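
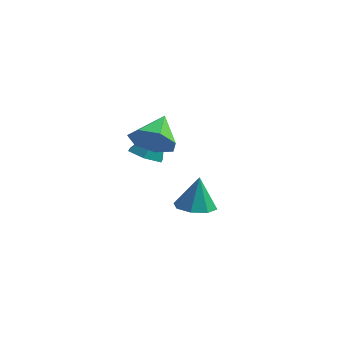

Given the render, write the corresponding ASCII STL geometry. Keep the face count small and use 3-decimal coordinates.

solid 
facet normal -0.220 -0.368 -0.904
outer loop
vertex 0.171 -1.175 -0.519
vertex -0.615 -1.18 -0.326
vertex -0.288 -0.525 -0.672
endloop
endfacet
facet normal 0.822 0.567 -0.057
outer loop
vertex 0.171 -1.175 -0.519
vertex -0.288 -0.525 -0.672
vertex -0.185 -0.46 1.446
endloop
endfacet
facet normal -0.220 -0.367 -0.904
outer loop
vertex -0.288 -0.525 -0.672
vertex -0.615 -1.18 -0.326
vertex -1.074 -0.531 -0.478
endloop
endfacet
facet normal -0.015 0.999 -0.030
outer loop
vertex -0.288 -0.525 -0.672
vertex -1.074 -0.531 -0.478
vertex -0.185 -0.46 1.446
endloop
endfacet
facet normal -0.220 -0.367 -0.904
outer loop
vertex -1.074 -0.531 -0.478
vertex -0.615 -1.18 -0.326
vertex -1.402 -1.186 -0.132
endloop
endfacet
facet normal -0.762 0.557 0.331
outer loop
vertex -1.074 -0.531 -0.478
vertex -1.402 -1.186 -0.132
vertex -0.185 -0.46 1.446
endloop
endfacet
facet normal -0.220 -0.368 -0.903
outer loop
vertex -1.402 -1.186 -0.132
vertex -0.615 -1.18 -0.326
vertex -0.943 -1.836 0.021
endloop
endfacet
facet normal -0.674 -0.319 0.666
outer loop
vertex -1.402 -1.186 -0.132
vertex -0.943 -1.836 0.021
vertex -0.185 -0.46 1.446
endloop
endfacet
facet normal -0.220 -0.368 -0.903
outer loop
vertex -0.943 -1.836 0.021
vertex -0.615 -1.18 -0.326
vertex -0.156 -1.83 -0.173
endloop
endfacet
facet normal 0.163 -0.752 0.639
outer loop
vertex -0.943 -1.836 0.021
vertex -0.156 -1.83 -0.173
vertex -0.185 -0.46 1.446
endloop
endfacet
facet normal -0.220 -0.368 -0.904
outer loop
vertex -0.156 -1.83 -0.173
vertex -0.615 -1.18 -0.326
vertex 0.171 -1.175 -0.519
endloop
endfacet
facet normal 0.910 -0.308 0.277
outer loop
vertex -0.156 -1.83 -0.173
vertex 0.171 -1.175 -0.519
vertex -0.185 -0.46 1.446
endloop
endfacet
facet normal 0.230 -0.767 -0.599
outer loop
vertex 1.902 -2.558 0.921
vertex 1.366 -3.157 1.482
vertex 1.084 -2.633 0.703
endloop
endfacet
facet normal 0.010 0.934 -0.358
outer loop
vertex 1.902 -2.558 0.921
vertex 1.084 -2.633 0.703
vertex 1.014 -1.983 2.398
endloop
endfacet
facet normal 0.230 -0.767 -0.599
outer loop
vertex 1.084 -2.633 0.703
vertex 1.366 -3.157 1.482
vertex 0.478 -3.102 1.071
endloop
endfacet
facet normal -0.689 0.667 -0.284
outer loop
vertex 1.084 -2.633 0.703
vertex 0.478 -3.102 1.071
vertex 1.014 -1.983 2.398
endloop
endfacet
facet normal 0.230 -0.767 -0.599
outer loop
vertex 0.478 -3.102 1.071
vertex 1.366 -3.157 1.482
vertex 0.54 -3.613 1.749
endloop
endfacet
facet normal -0.955 0.187 0.228
outer loop
vertex 0.478 -3.102 1.071
vertex 0.54 -3.613 1.749
vertex 1.014 -1.983 2.398
endloop
endfacet
facet normal 0.230 -0.767 -0.599
outer loop
vertex 0.54 -3.613 1.749
vertex 1.366 -3.157 1.482
vertex 1.225 -3.78 2.225
endloop
endfacet
facet normal -0.588 -0.146 0.795
outer loop
vertex 0.54 -3.613 1.749
vertex 1.225 -3.78 2.225
vertex 1.014 -1.983 2.398
endloop
endfacet
facet normal 0.230 -0.767 -0.599
outer loop
vertex 1.225 -3.78 2.225
vertex 1.366 -3.157 1.482
vertex 2.015 -3.478 2.142
endloop
endfacet
facet normal 0.134 -0.079 0.988
outer loop
vertex 1.225 -3.78 2.225
vertex 2.015 -3.478 2.142
vertex 1.014 -1.983 2.398
endloop
endfacet
facet normal 0.230 -0.767 -0.599
outer loop
vertex 2.015 -3.478 2.142
vertex 1.366 -3.157 1.482
vertex 2.317 -2.934 1.562
endloop
endfacet
facet normal 0.670 0.335 0.663
outer loop
vertex 2.015 -3.478 2.142
vertex 2.317 -2.934 1.562
vertex 1.014 -1.983 2.398
endloop
endfacet
facet normal 0.230 -0.767 -0.599
outer loop
vertex 2.317 -2.934 1.562
vertex 1.366 -3.157 1.482
vertex 1.902 -2.558 0.921
endloop
endfacet
facet normal 0.615 0.786 0.063
outer loop
vertex 2.317 -2.934 1.562
vertex 1.902 -2.558 0.921
vertex 1.014 -1.983 2.398
endloop
endfacet
facet normal -0.062 -0.081 -0.995
outer loop
vertex 0.413 2.092 -4.134
vertex -0.401 1.693 -4.051
vertex -0.111 2.551 -4.139
endloop
endfacet
facet normal 0.612 0.702 0.365
outer loop
vertex 0.413 2.092 -4.134
vertex -0.111 2.551 -4.139
vertex -0.299 1.827 -2.429
endloop
endfacet
facet normal -0.062 -0.081 -0.995
outer loop
vertex -0.111 2.551 -4.139
vertex -0.401 1.693 -4.051
vertex -0.804 2.508 -4.092
endloop
endfacet
facet normal -0.031 0.922 0.387
outer loop
vertex -0.111 2.551 -4.139
vertex -0.804 2.508 -4.092
vertex -0.299 1.827 -2.429
endloop
endfacet
facet normal -0.062 -0.081 -0.995
outer loop
vertex -0.804 2.508 -4.092
vertex -0.401 1.693 -4.051
vertex -1.261 1.987 -4.021
endloop
endfacet
facet normal -0.640 0.623 0.450
outer loop
vertex -0.804 2.508 -4.092
vertex -1.261 1.987 -4.021
vertex -0.299 1.827 -2.429
endloop
endfacet
facet normal -0.063 -0.082 -0.995
outer loop
vertex -1.261 1.987 -4.021
vertex -0.401 1.693 -4.051
vertex -1.214 1.294 -3.967
endloop
endfacet
facet normal -0.857 -0.018 0.516
outer loop
vertex -1.261 1.987 -4.021
vertex -1.214 1.294 -3.967
vertex -0.299 1.827 -2.429
endloop
endfacet
facet normal -0.062 -0.082 -0.995
outer loop
vertex -1.214 1.294 -3.967
vertex -0.401 1.693 -4.051
vertex -0.69 0.835 -3.962
endloop
endfacet
facet normal -0.554 -0.627 0.547
outer loop
vertex -1.214 1.294 -3.967
vertex -0.69 0.835 -3.962
vertex -0.299 1.827 -2.429
endloop
endfacet
facet normal -0.062 -0.082 -0.995
outer loop
vertex -0.69 0.835 -3.962
vertex -0.401 1.693 -4.051
vertex 0.003 0.879 -4.009
endloop
endfacet
facet normal 0.089 -0.846 0.525
outer loop
vertex -0.69 0.835 -3.962
vertex 0.003 0.879 -4.009
vertex -0.299 1.827 -2.429
endloop
endfacet
facet normal -0.061 -0.082 -0.995
outer loop
vertex 0.003 0.879 -4.009
vertex -0.401 1.693 -4.051
vertex 0.46 1.4 -4.08
endloop
endfacet
facet normal 0.697 -0.548 0.462
outer loop
vertex 0.003 0.879 -4.009
vertex 0.46 1.4 -4.08
vertex -0.299 1.827 -2.429
endloop
endfacet
facet normal -0.061 -0.082 -0.995
outer loop
vertex 0.46 1.4 -4.08
vertex -0.401 1.693 -4.051
vertex 0.413 2.092 -4.134
endloop
endfacet
facet normal 0.914 0.093 0.396
outer loop
vertex 0.46 1.4 -4.08
vertex 0.413 2.092 -4.134
vertex -0.299 1.827 -2.429
endloop
endfacet

endsolid


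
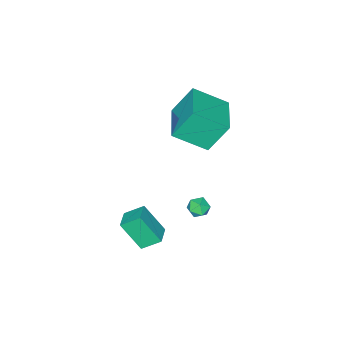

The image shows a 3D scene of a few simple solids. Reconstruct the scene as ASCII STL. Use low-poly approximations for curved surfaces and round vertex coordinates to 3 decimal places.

solid 
facet normal -0.407 0.336 0.850
outer loop
vertex -4.076 1.686 4.972
vertex -2.514 3.137 5.146
vertex -5.191 3.012 3.914
endloop
endfacet
facet normal -0.730 -0.679 -0.081
outer loop
vertex -4.406 2.363 2.274
vertex -4.076 1.686 4.972
vertex -5.191 3.012 3.914
endloop
endfacet
facet normal -0.407 0.337 0.849
outer loop
vertex -5.191 3.012 3.914
vertex -2.514 3.137 5.146
vertex -3.628 4.463 4.087
endloop
endfacet
facet normal -0.549 0.653 -0.521
outer loop
vertex -3.628 4.463 4.087
vertex -4.406 2.363 2.274
vertex -5.191 3.012 3.914
endloop
endfacet
facet normal 0.549 -0.653 0.521
outer loop
vertex -4.076 1.686 4.972
vertex -1.729 2.488 3.506
vertex -2.514 3.137 5.146
endloop
endfacet
facet normal -0.730 -0.678 -0.081
outer loop
vertex -3.292 1.037 3.333
vertex -4.076 1.686 4.972
vertex -4.406 2.363 2.274
endloop
endfacet
facet normal 0.549 -0.653 0.521
outer loop
vertex -3.292 1.037 3.333
vertex -1.729 2.488 3.506
vertex -4.076 1.686 4.972
endloop
endfacet
facet normal 0.730 0.678 0.081
outer loop
vertex -2.514 3.137 5.146
vertex -1.729 2.488 3.506
vertex -3.628 4.463 4.087
endloop
endfacet
facet normal -0.549 0.653 -0.521
outer loop
vertex -2.844 3.814 2.448
vertex -4.406 2.363 2.274
vertex -3.628 4.463 4.087
endloop
endfacet
facet normal 0.730 0.678 0.081
outer loop
vertex -3.628 4.463 4.087
vertex -1.729 2.488 3.506
vertex -2.844 3.814 2.448
endloop
endfacet
facet normal 0.407 -0.336 -0.849
outer loop
vertex -2.844 3.814 2.448
vertex -3.292 1.037 3.333
vertex -4.406 2.363 2.274
endloop
endfacet
facet normal 0.406 -0.336 -0.850
outer loop
vertex -1.729 2.488 3.506
vertex -3.292 1.037 3.333
vertex -2.844 3.814 2.448
endloop
endfacet
facet normal -0.037 -0.135 0.990
outer loop
vertex -1.999 4.109 -1.14
vertex -2.558 3.801 -1.203
vertex -2.007 3.474 -1.227
endloop
endfacet
facet normal 0.638 -0.112 0.762
outer loop
vertex -1.999 4.109 -1.14
vertex -2.007 3.474 -1.227
vertex -1.576 3.834 -1.535
endloop
endfacet
facet normal 0.740 0.514 0.434
outer loop
vertex -1.999 4.109 -1.14
vertex -1.576 3.834 -1.535
vertex -1.86 4.384 -1.703
endloop
endfacet
facet normal 0.127 0.878 0.461
outer loop
vertex -1.999 4.109 -1.14
vertex -1.86 4.384 -1.703
vertex -2.467 4.364 -1.497
endloop
endfacet
facet normal -0.354 0.477 0.804
outer loop
vertex -1.999 4.109 -1.14
vertex -2.467 4.364 -1.497
vertex -2.558 3.801 -1.203
endloop
endfacet
facet normal 0.725 -0.630 0.278
outer loop
vertex -1.576 3.834 -1.535
vertex -2.007 3.474 -1.227
vertex -1.873 3.356 -1.843
endloop
endfacet
facet normal -0.367 -0.667 0.648
outer loop
vertex -2.007 3.474 -1.227
vertex -2.558 3.801 -1.203
vertex -2.48 3.336 -1.637
endloop
endfacet
facet normal -0.880 0.323 0.347
outer loop
vertex -2.558 3.801 -1.203
vertex -2.467 4.364 -1.497
vertex -2.764 3.886 -1.805
endloop
endfacet
facet normal -0.103 0.973 -0.209
outer loop
vertex -2.467 4.364 -1.497
vertex -1.86 4.384 -1.703
vertex -2.333 4.246 -2.113
endloop
endfacet
facet normal 0.889 0.383 -0.250
outer loop
vertex -1.86 4.384 -1.703
vertex -1.576 3.834 -1.535
vertex -1.782 3.919 -2.137
endloop
endfacet
facet normal -0.127 -0.878 -0.461
outer loop
vertex -2.341 3.611 -2.2
vertex -1.873 3.356 -1.843
vertex -2.48 3.336 -1.637
endloop
endfacet
facet normal -0.740 -0.514 -0.434
outer loop
vertex -2.341 3.611 -2.2
vertex -2.48 3.336 -1.637
vertex -2.764 3.886 -1.805
endloop
endfacet
facet normal -0.638 0.112 -0.762
outer loop
vertex -2.341 3.611 -2.2
vertex -2.764 3.886 -1.805
vertex -2.333 4.246 -2.113
endloop
endfacet
facet normal 0.037 0.135 -0.990
outer loop
vertex -2.341 3.611 -2.2
vertex -2.333 4.246 -2.113
vertex -1.782 3.919 -2.137
endloop
endfacet
facet normal 0.354 -0.477 -0.804
outer loop
vertex -2.341 3.611 -2.2
vertex -1.782 3.919 -2.137
vertex -1.873 3.356 -1.843
endloop
endfacet
facet normal 0.103 -0.973 0.209
outer loop
vertex -2.48 3.336 -1.637
vertex -1.873 3.356 -1.843
vertex -2.007 3.474 -1.227
endloop
endfacet
facet normal -0.889 -0.383 0.250
outer loop
vertex -2.764 3.886 -1.805
vertex -2.48 3.336 -1.637
vertex -2.558 3.801 -1.203
endloop
endfacet
facet normal -0.725 0.630 -0.278
outer loop
vertex -2.333 4.246 -2.113
vertex -2.764 3.886 -1.805
vertex -2.467 4.364 -1.497
endloop
endfacet
facet normal 0.367 0.667 -0.648
outer loop
vertex -1.782 3.919 -2.137
vertex -2.333 4.246 -2.113
vertex -1.86 4.384 -1.703
endloop
endfacet
facet normal 0.880 -0.323 -0.347
outer loop
vertex -1.873 3.356 -1.843
vertex -1.782 3.919 -2.137
vertex -1.576 3.834 -1.535
endloop
endfacet
facet normal -0.819 -0.547 -0.174
outer loop
vertex 0.168 2.481 -0.703
vertex -0.197 3.497 -2.18
vertex 0.798 1.748 -1.363
endloop
endfacet
facet normal 0.200 -0.555 0.807
outer loop
vertex 1.657 2.323 -1.18
vertex 0.168 2.481 -0.703
vertex 0.798 1.748 -1.363
endloop
endfacet
facet normal -0.819 -0.547 -0.174
outer loop
vertex 0.798 1.748 -1.363
vertex -0.197 3.497 -2.18
vertex 0.433 2.765 -2.84
endloop
endfacet
facet normal 0.539 -0.626 -0.564
outer loop
vertex 0.433 2.765 -2.84
vertex 1.657 2.323 -1.18
vertex 0.798 1.748 -1.363
endloop
endfacet
facet normal -0.539 0.626 0.564
outer loop
vertex 0.168 2.481 -0.703
vertex 0.662 4.072 -1.997
vertex -0.197 3.497 -2.18
endloop
endfacet
facet normal 0.200 -0.556 0.807
outer loop
vertex 1.027 3.055 -0.52
vertex 0.168 2.481 -0.703
vertex 1.657 2.323 -1.18
endloop
endfacet
facet normal -0.538 0.626 0.564
outer loop
vertex 1.027 3.055 -0.52
vertex 0.662 4.072 -1.997
vertex 0.168 2.481 -0.703
endloop
endfacet
facet normal -0.200 0.556 -0.807
outer loop
vertex -0.197 3.497 -2.18
vertex 0.662 4.072 -1.997
vertex 0.433 2.765 -2.84
endloop
endfacet
facet normal 0.539 -0.626 -0.564
outer loop
vertex 1.292 3.339 -2.657
vertex 1.657 2.323 -1.18
vertex 0.433 2.765 -2.84
endloop
endfacet
facet normal -0.199 0.556 -0.807
outer loop
vertex 0.433 2.765 -2.84
vertex 0.662 4.072 -1.997
vertex 1.292 3.339 -2.657
endloop
endfacet
facet normal 0.819 0.547 0.174
outer loop
vertex 1.292 3.339 -2.657
vertex 1.027 3.055 -0.52
vertex 1.657 2.323 -1.18
endloop
endfacet
facet normal 0.819 0.547 0.174
outer loop
vertex 0.662 4.072 -1.997
vertex 1.027 3.055 -0.52
vertex 1.292 3.339 -2.657
endloop
endfacet

endsolid


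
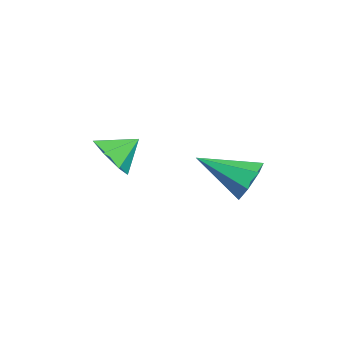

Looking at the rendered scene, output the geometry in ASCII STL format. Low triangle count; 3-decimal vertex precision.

solid 
facet normal 0.244 0.859 -0.450
outer loop
vertex 1.706 1.112 1.519
vertex 1.205 0.899 0.84
vertex 0.987 1.338 1.56
endloop
endfacet
facet normal 0.080 0.073 0.994
outer loop
vertex 1.706 1.112 1.519
vertex 0.987 1.338 1.56
vertex 0.715 -0.819 1.74
endloop
endfacet
facet normal 0.244 0.859 -0.450
outer loop
vertex 0.987 1.338 1.56
vertex 1.205 0.899 0.84
vertex 0.432 1.233 1.058
endloop
endfacet
facet normal -0.679 0.146 0.720
outer loop
vertex 0.987 1.338 1.56
vertex 0.432 1.233 1.058
vertex 0.715 -0.819 1.74
endloop
endfacet
facet normal 0.245 0.859 -0.449
outer loop
vertex 0.432 1.233 1.058
vertex 1.205 0.899 0.84
vertex 0.459 0.878 0.393
endloop
endfacet
facet normal -0.991 -0.127 0.028
outer loop
vertex 0.432 1.233 1.058
vertex 0.459 0.878 0.393
vertex 0.715 -0.819 1.74
endloop
endfacet
facet normal 0.245 0.859 -0.450
outer loop
vertex 0.459 0.878 0.393
vertex 1.205 0.899 0.84
vertex 1.048 0.538 0.065
endloop
endfacet
facet normal -0.625 -0.541 -0.562
outer loop
vertex 0.459 0.878 0.393
vertex 1.048 0.538 0.065
vertex 0.715 -0.819 1.74
endloop
endfacet
facet normal 0.245 0.859 -0.450
outer loop
vertex 1.048 0.538 0.065
vertex 1.205 0.899 0.84
vertex 1.755 0.47 0.32
endloop
endfacet
facet normal 0.143 -0.783 -0.606
outer loop
vertex 1.048 0.538 0.065
vertex 1.755 0.47 0.32
vertex 0.715 -0.819 1.74
endloop
endfacet
facet normal 0.245 0.859 -0.450
outer loop
vertex 1.755 0.47 0.32
vertex 1.205 0.899 0.84
vertex 2.048 0.726 0.968
endloop
endfacet
facet normal 0.738 -0.671 -0.069
outer loop
vertex 1.755 0.47 0.32
vertex 2.048 0.726 0.968
vertex 0.715 -0.819 1.74
endloop
endfacet
facet normal 0.245 0.859 -0.450
outer loop
vertex 2.048 0.726 0.968
vertex 1.205 0.899 0.84
vertex 1.706 1.112 1.519
endloop
endfacet
facet normal 0.709 -0.290 0.643
outer loop
vertex 2.048 0.726 0.968
vertex 1.706 1.112 1.519
vertex 0.715 -0.819 1.74
endloop
endfacet
facet normal 0.181 -0.798 -0.575
outer loop
vertex -1.807 -3.727 0.731
vertex -2.557 -3.479 0.151
vertex -1.616 -3.214 0.08
endloop
endfacet
facet normal 0.678 0.468 0.567
outer loop
vertex -1.807 -3.727 0.731
vertex -1.616 -3.214 0.08
vertex -2.783 -2.481 0.869
endloop
endfacet
facet normal 0.181 -0.798 -0.575
outer loop
vertex -1.616 -3.214 0.08
vertex -2.557 -3.479 0.151
vertex -2.133 -2.901 -0.518
endloop
endfacet
facet normal 0.527 0.850 -0.011
outer loop
vertex -1.616 -3.214 0.08
vertex -2.133 -2.901 -0.518
vertex -2.783 -2.481 0.869
endloop
endfacet
facet normal 0.180 -0.798 -0.575
outer loop
vertex -2.133 -2.901 -0.518
vertex -2.557 -3.479 0.151
vertex -2.969 -3.022 -0.612
endloop
endfacet
facet normal -0.099 0.939 -0.330
outer loop
vertex -2.133 -2.901 -0.518
vertex -2.969 -3.022 -0.612
vertex -2.783 -2.481 0.869
endloop
endfacet
facet normal 0.180 -0.798 -0.575
outer loop
vertex -2.969 -3.022 -0.612
vertex -2.557 -3.479 0.151
vertex -3.495 -3.487 -0.132
endloop
endfacet
facet normal -0.729 0.667 -0.152
outer loop
vertex -2.969 -3.022 -0.612
vertex -3.495 -3.487 -0.132
vertex -2.783 -2.481 0.869
endloop
endfacet
facet normal 0.180 -0.798 -0.575
outer loop
vertex -3.495 -3.487 -0.132
vertex -2.557 -3.479 0.151
vertex -3.314 -3.946 0.561
endloop
endfacet
facet normal -0.889 0.240 0.391
outer loop
vertex -3.495 -3.487 -0.132
vertex -3.314 -3.946 0.561
vertex -2.783 -2.481 0.869
endloop
endfacet
facet normal 0.181 -0.798 -0.575
outer loop
vertex -3.314 -3.946 0.561
vertex -2.557 -3.479 0.151
vertex -2.563 -4.053 0.945
endloop
endfacet
facet normal -0.458 -0.021 0.889
outer loop
vertex -3.314 -3.946 0.561
vertex -2.563 -4.053 0.945
vertex -2.783 -2.481 0.869
endloop
endfacet
facet normal 0.181 -0.798 -0.575
outer loop
vertex -2.563 -4.053 0.945
vertex -2.557 -3.479 0.151
vertex -1.807 -3.727 0.731
endloop
endfacet
facet normal 0.239 0.080 0.968
outer loop
vertex -2.563 -4.053 0.945
vertex -1.807 -3.727 0.731
vertex -2.783 -2.481 0.869
endloop
endfacet

endsolid


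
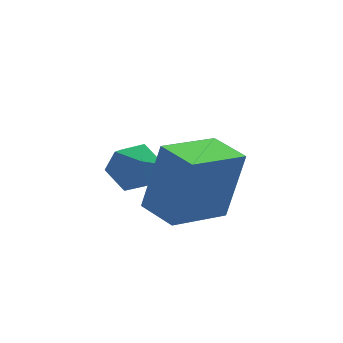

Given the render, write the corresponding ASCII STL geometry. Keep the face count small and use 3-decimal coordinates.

solid 
facet normal -0.703 0.620 0.349
outer loop
vertex 0.764 -0.376 -1.933
vertex 1.006 -0.545 -1.146
vertex 1.359 0.092 -1.566
endloop
endfacet
facet normal -0.474 0.831 -0.292
outer loop
vertex 0.764 -0.376 -1.933
vertex 1.359 0.092 -1.566
vertex 1.444 -0.142 -2.37
endloop
endfacet
facet normal -0.586 0.296 -0.754
outer loop
vertex 0.764 -0.376 -1.933
vertex 1.444 -0.142 -2.37
vertex 1.145 -0.925 -2.445
endloop
endfacet
facet normal -0.885 -0.244 -0.397
outer loop
vertex 0.764 -0.376 -1.933
vertex 1.145 -0.925 -2.445
vertex 0.874 -1.173 -1.689
endloop
endfacet
facet normal -0.958 -0.045 0.285
outer loop
vertex 0.764 -0.376 -1.933
vertex 0.874 -1.173 -1.689
vertex 1.006 -0.545 -1.146
endloop
endfacet
facet normal 0.231 0.940 -0.249
outer loop
vertex 1.444 -0.142 -2.37
vertex 1.359 0.092 -1.566
vertex 2.106 -0.167 -1.851
endloop
endfacet
facet normal -0.142 0.599 0.788
outer loop
vertex 1.359 0.092 -1.566
vertex 1.006 -0.545 -1.146
vertex 1.835 -0.415 -1.095
endloop
endfacet
facet normal -0.554 -0.475 0.684
outer loop
vertex 1.006 -0.545 -1.146
vertex 0.874 -1.173 -1.689
vertex 1.536 -1.198 -1.17
endloop
endfacet
facet normal -0.436 -0.797 -0.418
outer loop
vertex 0.874 -1.173 -1.689
vertex 1.145 -0.925 -2.445
vertex 1.621 -1.432 -1.974
endloop
endfacet
facet normal 0.049 0.077 -0.996
outer loop
vertex 1.145 -0.925 -2.445
vertex 1.444 -0.142 -2.37
vertex 1.974 -0.795 -2.394
endloop
endfacet
facet normal 0.885 0.244 0.397
outer loop
vertex 2.216 -0.964 -1.607
vertex 2.106 -0.167 -1.851
vertex 1.835 -0.415 -1.095
endloop
endfacet
facet normal 0.586 -0.296 0.754
outer loop
vertex 2.216 -0.964 -1.607
vertex 1.835 -0.415 -1.095
vertex 1.536 -1.198 -1.17
endloop
endfacet
facet normal 0.474 -0.831 0.292
outer loop
vertex 2.216 -0.964 -1.607
vertex 1.536 -1.198 -1.17
vertex 1.621 -1.432 -1.974
endloop
endfacet
facet normal 0.703 -0.620 -0.349
outer loop
vertex 2.216 -0.964 -1.607
vertex 1.621 -1.432 -1.974
vertex 1.974 -0.795 -2.394
endloop
endfacet
facet normal 0.958 0.045 -0.285
outer loop
vertex 2.216 -0.964 -1.607
vertex 1.974 -0.795 -2.394
vertex 2.106 -0.167 -1.851
endloop
endfacet
facet normal 0.436 0.797 0.418
outer loop
vertex 1.835 -0.415 -1.095
vertex 2.106 -0.167 -1.851
vertex 1.359 0.092 -1.566
endloop
endfacet
facet normal -0.049 -0.077 0.996
outer loop
vertex 1.536 -1.198 -1.17
vertex 1.835 -0.415 -1.095
vertex 1.006 -0.545 -1.146
endloop
endfacet
facet normal -0.231 -0.940 0.249
outer loop
vertex 1.621 -1.432 -1.974
vertex 1.536 -1.198 -1.17
vertex 0.874 -1.173 -1.689
endloop
endfacet
facet normal 0.142 -0.599 -0.788
outer loop
vertex 1.974 -0.795 -2.394
vertex 1.621 -1.432 -1.974
vertex 1.145 -0.925 -2.445
endloop
endfacet
facet normal 0.554 0.475 -0.684
outer loop
vertex 2.106 -0.167 -1.851
vertex 1.974 -0.795 -2.394
vertex 1.444 -0.142 -2.37
endloop
endfacet
facet normal -0.871 -0.401 0.285
outer loop
vertex 2.08 -3.966 0.544
vertex 1.592 -2.882 0.577
vertex 1.517 -4.159 -1.449
endloop
endfacet
facet normal 0.410 -0.912 -0.028
outer loop
vertex 3.128 -3.418 -1.977
vertex 2.08 -3.966 0.544
vertex 1.517 -4.159 -1.449
endloop
endfacet
facet normal -0.871 -0.400 0.285
outer loop
vertex 1.517 -4.159 -1.449
vertex 1.592 -2.882 0.577
vertex 1.029 -3.074 -1.416
endloop
endfacet
facet normal -0.271 -0.093 -0.958
outer loop
vertex 1.029 -3.074 -1.416
vertex 3.128 -3.418 -1.977
vertex 1.517 -4.159 -1.449
endloop
endfacet
facet normal 0.271 0.093 0.958
outer loop
vertex 2.08 -3.966 0.544
vertex 3.203 -2.141 0.049
vertex 1.592 -2.882 0.577
endloop
endfacet
facet normal 0.410 -0.912 -0.028
outer loop
vertex 3.691 -3.226 0.016
vertex 2.08 -3.966 0.544
vertex 3.128 -3.418 -1.977
endloop
endfacet
facet normal 0.271 0.093 0.958
outer loop
vertex 3.691 -3.226 0.016
vertex 3.203 -2.141 0.049
vertex 2.08 -3.966 0.544
endloop
endfacet
facet normal -0.410 0.912 0.028
outer loop
vertex 1.592 -2.882 0.577
vertex 3.203 -2.141 0.049
vertex 1.029 -3.074 -1.416
endloop
endfacet
facet normal -0.271 -0.093 -0.958
outer loop
vertex 2.64 -2.334 -1.944
vertex 3.128 -3.418 -1.977
vertex 1.029 -3.074 -1.416
endloop
endfacet
facet normal -0.410 0.912 0.027
outer loop
vertex 1.029 -3.074 -1.416
vertex 3.203 -2.141 0.049
vertex 2.64 -2.334 -1.944
endloop
endfacet
facet normal 0.871 0.401 -0.285
outer loop
vertex 2.64 -2.334 -1.944
vertex 3.691 -3.226 0.016
vertex 3.128 -3.418 -1.977
endloop
endfacet
facet normal 0.871 0.400 -0.285
outer loop
vertex 3.203 -2.141 0.049
vertex 3.691 -3.226 0.016
vertex 2.64 -2.334 -1.944
endloop
endfacet

endsolid


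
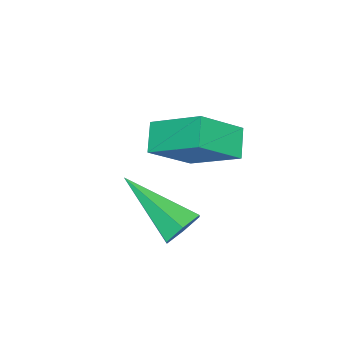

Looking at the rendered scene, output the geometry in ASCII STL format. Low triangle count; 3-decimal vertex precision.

solid 
facet normal -0.646 0.412 -0.642
outer loop
vertex -2.418 0.597 -1.365
vertex -1.709 0.876 -1.899
vertex -2.491 -0.84 -2.214
endloop
endfacet
facet normal -0.762 -0.300 0.574
outer loop
vertex -1.431 -1.516 -1.161
vertex -2.418 0.597 -1.365
vertex -2.491 -0.84 -2.214
endloop
endfacet
facet normal -0.647 0.413 -0.641
outer loop
vertex -2.491 -0.84 -2.214
vertex -1.709 0.876 -1.899
vertex -1.783 -0.56 -2.748
endloop
endfacet
facet normal -0.043 -0.860 -0.508
outer loop
vertex -1.783 -0.56 -2.748
vertex -1.431 -1.516 -1.161
vertex -2.491 -0.84 -2.214
endloop
endfacet
facet normal 0.044 0.860 0.508
outer loop
vertex -2.418 0.597 -1.365
vertex -0.649 0.2 -0.846
vertex -1.709 0.876 -1.899
endloop
endfacet
facet normal -0.762 -0.300 0.574
outer loop
vertex -1.357 -0.08 -0.312
vertex -2.418 0.597 -1.365
vertex -1.431 -1.516 -1.161
endloop
endfacet
facet normal 0.044 0.860 0.509
outer loop
vertex -1.357 -0.08 -0.312
vertex -0.649 0.2 -0.846
vertex -2.418 0.597 -1.365
endloop
endfacet
facet normal 0.762 0.300 -0.574
outer loop
vertex -1.709 0.876 -1.899
vertex -0.649 0.2 -0.846
vertex -1.783 -0.56 -2.748
endloop
endfacet
facet normal -0.044 -0.860 -0.508
outer loop
vertex -0.722 -1.237 -1.695
vertex -1.431 -1.516 -1.161
vertex -1.783 -0.56 -2.748
endloop
endfacet
facet normal 0.762 0.301 -0.574
outer loop
vertex -1.783 -0.56 -2.748
vertex -0.649 0.2 -0.846
vertex -0.722 -1.237 -1.695
endloop
endfacet
facet normal 0.646 -0.413 0.642
outer loop
vertex -0.722 -1.237 -1.695
vertex -1.357 -0.08 -0.312
vertex -1.431 -1.516 -1.161
endloop
endfacet
facet normal 0.647 -0.412 0.642
outer loop
vertex -0.649 0.2 -0.846
vertex -1.357 -0.08 -0.312
vertex -0.722 -1.237 -1.695
endloop
endfacet
facet normal 0.191 0.866 -0.463
outer loop
vertex 1.378 0.755 -2.039
vertex 1.007 0.581 -2.518
vertex 0.764 0.896 -2.029
endloop
endfacet
facet normal 0.065 0.212 0.975
outer loop
vertex 1.378 0.755 -2.039
vertex 0.764 0.896 -2.029
vertex 0.613 -1.201 -1.562
endloop
endfacet
facet normal 0.190 0.866 -0.463
outer loop
vertex 0.764 0.896 -2.029
vertex 1.007 0.581 -2.518
vertex 0.393 0.722 -2.507
endloop
endfacet
facet normal -0.808 0.183 0.560
outer loop
vertex 0.764 0.896 -2.029
vertex 0.393 0.722 -2.507
vertex 0.613 -1.201 -1.562
endloop
endfacet
facet normal 0.190 0.866 -0.463
outer loop
vertex 0.393 0.722 -2.507
vertex 1.007 0.581 -2.518
vertex 0.636 0.407 -2.996
endloop
endfacet
facet normal -0.922 -0.251 -0.296
outer loop
vertex 0.393 0.722 -2.507
vertex 0.636 0.407 -2.996
vertex 0.613 -1.201 -1.562
endloop
endfacet
facet normal 0.191 0.865 -0.463
outer loop
vertex 0.636 0.407 -2.996
vertex 1.007 0.581 -2.518
vertex 1.25 0.266 -3.006
endloop
endfacet
facet normal -0.163 -0.655 -0.738
outer loop
vertex 0.636 0.407 -2.996
vertex 1.25 0.266 -3.006
vertex 0.613 -1.201 -1.562
endloop
endfacet
facet normal 0.191 0.865 -0.463
outer loop
vertex 1.25 0.266 -3.006
vertex 1.007 0.581 -2.518
vertex 1.621 0.44 -2.528
endloop
endfacet
facet normal 0.710 -0.626 -0.323
outer loop
vertex 1.25 0.266 -3.006
vertex 1.621 0.44 -2.528
vertex 0.613 -1.201 -1.562
endloop
endfacet
facet normal 0.191 0.866 -0.463
outer loop
vertex 1.621 0.44 -2.528
vertex 1.007 0.581 -2.518
vertex 1.378 0.755 -2.039
endloop
endfacet
facet normal 0.824 -0.192 0.533
outer loop
vertex 1.621 0.44 -2.528
vertex 1.378 0.755 -2.039
vertex 0.613 -1.201 -1.562
endloop
endfacet

endsolid


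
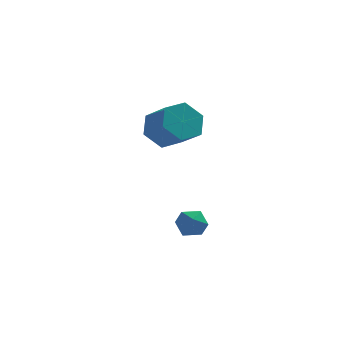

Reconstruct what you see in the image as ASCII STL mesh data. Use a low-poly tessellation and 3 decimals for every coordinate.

solid 
facet normal -0.672 0.588 0.450
outer loop
vertex 2.603 -3.099 -1.728
vertex 2.097 -3.444 -2.033
vertex 2.329 -3.646 -1.422
endloop
endfacet
facet normal -0.085 0.518 0.851
outer loop
vertex 2.603 -3.099 -1.728
vertex 2.329 -3.646 -1.422
vertex 3.006 -3.552 -1.412
endloop
endfacet
facet normal 0.472 0.747 0.469
outer loop
vertex 2.603 -3.099 -1.728
vertex 3.006 -3.552 -1.412
vertex 3.192 -3.291 -2.015
endloop
endfacet
facet normal 0.230 0.958 -0.169
outer loop
vertex 2.603 -3.099 -1.728
vertex 3.192 -3.291 -2.015
vertex 2.631 -3.224 -2.399
endloop
endfacet
facet normal -0.478 0.860 -0.180
outer loop
vertex 2.603 -3.099 -1.728
vertex 2.631 -3.224 -2.399
vertex 2.097 -3.444 -2.033
endloop
endfacet
facet normal 0.010 -0.176 0.984
outer loop
vertex 3.006 -3.552 -1.412
vertex 2.329 -3.646 -1.422
vertex 2.749 -4.176 -1.521
endloop
endfacet
facet normal -0.940 -0.064 0.336
outer loop
vertex 2.329 -3.646 -1.422
vertex 2.097 -3.444 -2.033
vertex 2.188 -4.109 -1.905
endloop
endfacet
facet normal -0.624 0.377 -0.684
outer loop
vertex 2.097 -3.444 -2.033
vertex 2.631 -3.224 -2.399
vertex 2.374 -3.848 -2.508
endloop
endfacet
facet normal 0.520 0.536 -0.665
outer loop
vertex 2.631 -3.224 -2.399
vertex 3.192 -3.291 -2.015
vertex 3.051 -3.754 -2.498
endloop
endfacet
facet normal 0.910 0.195 0.365
outer loop
vertex 3.192 -3.291 -2.015
vertex 3.006 -3.552 -1.412
vertex 3.283 -3.956 -1.887
endloop
endfacet
facet normal -0.230 -0.958 0.169
outer loop
vertex 2.777 -4.301 -2.192
vertex 2.749 -4.176 -1.521
vertex 2.188 -4.109 -1.905
endloop
endfacet
facet normal -0.472 -0.747 -0.469
outer loop
vertex 2.777 -4.301 -2.192
vertex 2.188 -4.109 -1.905
vertex 2.374 -3.848 -2.508
endloop
endfacet
facet normal 0.085 -0.518 -0.851
outer loop
vertex 2.777 -4.301 -2.192
vertex 2.374 -3.848 -2.508
vertex 3.051 -3.754 -2.498
endloop
endfacet
facet normal 0.672 -0.588 -0.450
outer loop
vertex 2.777 -4.301 -2.192
vertex 3.051 -3.754 -2.498
vertex 3.283 -3.956 -1.887
endloop
endfacet
facet normal 0.478 -0.860 0.180
outer loop
vertex 2.777 -4.301 -2.192
vertex 3.283 -3.956 -1.887
vertex 2.749 -4.176 -1.521
endloop
endfacet
facet normal -0.520 -0.536 0.665
outer loop
vertex 2.188 -4.109 -1.905
vertex 2.749 -4.176 -1.521
vertex 2.329 -3.646 -1.422
endloop
endfacet
facet normal -0.910 -0.195 -0.365
outer loop
vertex 2.374 -3.848 -2.508
vertex 2.188 -4.109 -1.905
vertex 2.097 -3.444 -2.033
endloop
endfacet
facet normal -0.010 0.176 -0.984
outer loop
vertex 3.051 -3.754 -2.498
vertex 2.374 -3.848 -2.508
vertex 2.631 -3.224 -2.399
endloop
endfacet
facet normal 0.940 0.064 -0.336
outer loop
vertex 3.283 -3.956 -1.887
vertex 3.051 -3.754 -2.498
vertex 3.192 -3.291 -2.015
endloop
endfacet
facet normal 0.624 -0.377 0.684
outer loop
vertex 2.749 -4.176 -1.521
vertex 3.283 -3.956 -1.887
vertex 3.006 -3.552 -1.412
endloop
endfacet
facet normal -0.508 0.655 -0.559
outer loop
vertex 2.314 -2.116 1.394
vertex 1.667 -2.074 2.032
vertex 2.373 -1.501 2.062
endloop
endfacet
facet normal 0.859 0.337 -0.386
outer loop
vertex 2.314 -2.116 1.394
vertex 2.373 -1.501 2.062
vertex 3.021 -3.027 2.17
endloop
endfacet
facet normal 0.859 0.337 -0.385
outer loop
vertex 3.021 -3.027 2.17
vertex 2.373 -1.501 2.062
vertex 3.079 -2.412 2.838
endloop
endfacet
facet normal 0.509 -0.655 0.559
outer loop
vertex 3.021 -3.027 2.17
vertex 3.079 -2.412 2.838
vertex 2.373 -2.986 2.808
endloop
endfacet
facet normal -0.508 0.656 -0.558
outer loop
vertex 2.373 -1.501 2.062
vertex 1.667 -2.074 2.032
vertex 1.725 -1.46 2.7
endloop
endfacet
facet normal 0.485 0.754 0.444
outer loop
vertex 2.373 -1.501 2.062
vertex 1.725 -1.46 2.7
vertex 3.079 -2.412 2.838
endloop
endfacet
facet normal 0.485 0.754 0.443
outer loop
vertex 3.079 -2.412 2.838
vertex 1.725 -1.46 2.7
vertex 2.432 -2.371 3.477
endloop
endfacet
facet normal 0.509 -0.655 0.558
outer loop
vertex 3.079 -2.412 2.838
vertex 2.432 -2.371 3.477
vertex 2.373 -2.986 2.808
endloop
endfacet
facet normal -0.508 0.656 -0.558
outer loop
vertex 1.725 -1.46 2.7
vertex 1.667 -2.074 2.032
vertex 1.019 -2.033 2.67
endloop
endfacet
facet normal -0.374 0.417 0.829
outer loop
vertex 1.725 -1.46 2.7
vertex 1.019 -2.033 2.67
vertex 2.432 -2.371 3.477
endloop
endfacet
facet normal -0.374 0.416 0.829
outer loop
vertex 2.432 -2.371 3.477
vertex 1.019 -2.033 2.67
vertex 1.726 -2.944 3.446
endloop
endfacet
facet normal 0.508 -0.656 0.558
outer loop
vertex 2.432 -2.371 3.477
vertex 1.726 -2.944 3.446
vertex 2.373 -2.986 2.808
endloop
endfacet
facet normal -0.509 0.655 -0.559
outer loop
vertex 1.019 -2.033 2.67
vertex 1.667 -2.074 2.032
vertex 0.961 -2.648 2.002
endloop
endfacet
facet normal -0.859 -0.338 0.386
outer loop
vertex 1.019 -2.033 2.67
vertex 0.961 -2.648 2.002
vertex 1.726 -2.944 3.446
endloop
endfacet
facet normal -0.859 -0.337 0.386
outer loop
vertex 1.726 -2.944 3.446
vertex 0.961 -2.648 2.002
vertex 1.667 -3.559 2.778
endloop
endfacet
facet normal 0.508 -0.655 0.559
outer loop
vertex 1.726 -2.944 3.446
vertex 1.667 -3.559 2.778
vertex 2.373 -2.986 2.808
endloop
endfacet
facet normal -0.509 0.655 -0.558
outer loop
vertex 0.961 -2.648 2.002
vertex 1.667 -2.074 2.032
vertex 1.608 -2.689 1.363
endloop
endfacet
facet normal -0.485 -0.754 -0.443
outer loop
vertex 0.961 -2.648 2.002
vertex 1.608 -2.689 1.363
vertex 1.667 -3.559 2.778
endloop
endfacet
facet normal -0.484 -0.754 -0.443
outer loop
vertex 1.667 -3.559 2.778
vertex 1.608 -2.689 1.363
vertex 2.315 -3.6 2.14
endloop
endfacet
facet normal 0.508 -0.656 0.558
outer loop
vertex 1.667 -3.559 2.778
vertex 2.315 -3.6 2.14
vertex 2.373 -2.986 2.808
endloop
endfacet
facet normal -0.508 0.656 -0.558
outer loop
vertex 1.608 -2.689 1.363
vertex 1.667 -2.074 2.032
vertex 2.314 -2.116 1.394
endloop
endfacet
facet normal 0.374 -0.416 -0.829
outer loop
vertex 1.608 -2.689 1.363
vertex 2.314 -2.116 1.394
vertex 2.315 -3.6 2.14
endloop
endfacet
facet normal 0.373 -0.416 -0.829
outer loop
vertex 2.315 -3.6 2.14
vertex 2.314 -2.116 1.394
vertex 3.021 -3.027 2.17
endloop
endfacet
facet normal 0.508 -0.656 0.558
outer loop
vertex 2.315 -3.6 2.14
vertex 3.021 -3.027 2.17
vertex 2.373 -2.986 2.808
endloop
endfacet

endsolid


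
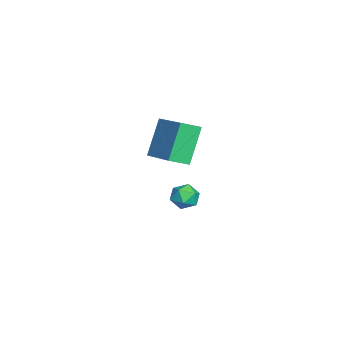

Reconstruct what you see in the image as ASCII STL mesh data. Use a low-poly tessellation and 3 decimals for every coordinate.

solid 
facet normal -0.466 0.214 0.859
outer loop
vertex 2.814 -3.086 4.333
vertex 4.502 -2.066 4.995
vertex 2.461 -2.242 3.931
endloop
endfacet
facet normal -0.811 -0.491 -0.318
outer loop
vertex 3.398 -2.674 2.205
vertex 2.814 -3.086 4.333
vertex 2.461 -2.242 3.931
endloop
endfacet
facet normal -0.466 0.215 0.858
outer loop
vertex 2.461 -2.242 3.931
vertex 4.502 -2.066 4.995
vertex 4.149 -1.222 4.592
endloop
endfacet
facet normal -0.353 0.845 -0.403
outer loop
vertex 4.149 -1.222 4.592
vertex 3.398 -2.674 2.205
vertex 2.461 -2.242 3.931
endloop
endfacet
facet normal 0.352 -0.845 0.403
outer loop
vertex 2.814 -3.086 4.333
vertex 5.439 -2.498 3.269
vertex 4.502 -2.066 4.995
endloop
endfacet
facet normal -0.811 -0.491 -0.318
outer loop
vertex 3.751 -3.518 2.608
vertex 2.814 -3.086 4.333
vertex 3.398 -2.674 2.205
endloop
endfacet
facet normal 0.353 -0.845 0.403
outer loop
vertex 3.751 -3.518 2.608
vertex 5.439 -2.498 3.269
vertex 2.814 -3.086 4.333
endloop
endfacet
facet normal 0.811 0.491 0.318
outer loop
vertex 4.502 -2.066 4.995
vertex 5.439 -2.498 3.269
vertex 4.149 -1.222 4.592
endloop
endfacet
facet normal -0.352 0.845 -0.403
outer loop
vertex 5.086 -1.654 2.867
vertex 3.398 -2.674 2.205
vertex 4.149 -1.222 4.592
endloop
endfacet
facet normal 0.811 0.491 0.318
outer loop
vertex 4.149 -1.222 4.592
vertex 5.439 -2.498 3.269
vertex 5.086 -1.654 2.867
endloop
endfacet
facet normal 0.466 -0.215 -0.858
outer loop
vertex 5.086 -1.654 2.867
vertex 3.751 -3.518 2.608
vertex 3.398 -2.674 2.205
endloop
endfacet
facet normal 0.466 -0.214 -0.859
outer loop
vertex 5.439 -2.498 3.269
vertex 3.751 -3.518 2.608
vertex 5.086 -1.654 2.867
endloop
endfacet
facet normal -0.789 0.530 -0.311
outer loop
vertex 0.612 -1.872 -2.105
vertex 0.22 -2.11 -1.516
vertex 0.622 -1.483 -1.468
endloop
endfacet
facet normal -0.178 0.841 -0.511
outer loop
vertex 0.612 -1.872 -2.105
vertex 0.622 -1.483 -1.468
vertex 1.253 -1.583 -1.853
endloop
endfacet
facet normal 0.188 0.375 -0.908
outer loop
vertex 0.612 -1.872 -2.105
vertex 1.253 -1.583 -1.853
vertex 1.241 -2.272 -2.14
endloop
endfacet
facet normal -0.197 -0.226 -0.954
outer loop
vertex 0.612 -1.872 -2.105
vertex 1.241 -2.272 -2.14
vertex 0.603 -2.598 -1.931
endloop
endfacet
facet normal -0.800 -0.130 -0.585
outer loop
vertex 0.612 -1.872 -2.105
vertex 0.603 -2.598 -1.931
vertex 0.22 -2.11 -1.516
endloop
endfacet
facet normal 0.201 0.977 0.076
outer loop
vertex 1.253 -1.583 -1.853
vertex 0.622 -1.483 -1.468
vertex 1.257 -1.642 -1.109
endloop
endfacet
facet normal -0.785 0.473 0.400
outer loop
vertex 0.622 -1.483 -1.468
vertex 0.22 -2.11 -1.516
vertex 0.619 -1.968 -0.9
endloop
endfacet
facet normal -0.803 -0.594 -0.043
outer loop
vertex 0.22 -2.11 -1.516
vertex 0.603 -2.598 -1.931
vertex 0.607 -2.657 -1.187
endloop
endfacet
facet normal 0.174 -0.749 -0.639
outer loop
vertex 0.603 -2.598 -1.931
vertex 1.241 -2.272 -2.14
vertex 1.238 -2.757 -1.572
endloop
endfacet
facet normal 0.794 0.222 -0.566
outer loop
vertex 1.241 -2.272 -2.14
vertex 1.253 -1.583 -1.853
vertex 1.64 -2.13 -1.524
endloop
endfacet
facet normal 0.197 0.226 0.954
outer loop
vertex 1.248 -2.368 -0.935
vertex 1.257 -1.642 -1.109
vertex 0.619 -1.968 -0.9
endloop
endfacet
facet normal -0.188 -0.375 0.908
outer loop
vertex 1.248 -2.368 -0.935
vertex 0.619 -1.968 -0.9
vertex 0.607 -2.657 -1.187
endloop
endfacet
facet normal 0.178 -0.841 0.511
outer loop
vertex 1.248 -2.368 -0.935
vertex 0.607 -2.657 -1.187
vertex 1.238 -2.757 -1.572
endloop
endfacet
facet normal 0.789 -0.530 0.311
outer loop
vertex 1.248 -2.368 -0.935
vertex 1.238 -2.757 -1.572
vertex 1.64 -2.13 -1.524
endloop
endfacet
facet normal 0.800 0.130 0.585
outer loop
vertex 1.248 -2.368 -0.935
vertex 1.64 -2.13 -1.524
vertex 1.257 -1.642 -1.109
endloop
endfacet
facet normal -0.174 0.749 0.639
outer loop
vertex 0.619 -1.968 -0.9
vertex 1.257 -1.642 -1.109
vertex 0.622 -1.483 -1.468
endloop
endfacet
facet normal -0.794 -0.222 0.566
outer loop
vertex 0.607 -2.657 -1.187
vertex 0.619 -1.968 -0.9
vertex 0.22 -2.11 -1.516
endloop
endfacet
facet normal -0.201 -0.977 -0.076
outer loop
vertex 1.238 -2.757 -1.572
vertex 0.607 -2.657 -1.187
vertex 0.603 -2.598 -1.931
endloop
endfacet
facet normal 0.785 -0.473 -0.400
outer loop
vertex 1.64 -2.13 -1.524
vertex 1.238 -2.757 -1.572
vertex 1.241 -2.272 -2.14
endloop
endfacet
facet normal 0.803 0.594 0.043
outer loop
vertex 1.257 -1.642 -1.109
vertex 1.64 -2.13 -1.524
vertex 1.253 -1.583 -1.853
endloop
endfacet

endsolid


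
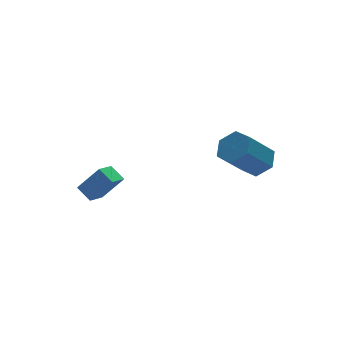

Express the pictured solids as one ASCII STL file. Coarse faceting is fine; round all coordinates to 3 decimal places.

solid 
facet normal 0.676 0.150 -0.722
outer loop
vertex 2.989 -2.544 -0.772
vertex 2.296 -2.281 -1.366
vertex 2.73 -1.631 -0.825
endloop
endfacet
facet normal 0.685 0.234 0.689
outer loop
vertex 2.989 -2.544 -0.772
vertex 2.73 -1.631 -0.825
vertex 1.558 -2.862 0.759
endloop
endfacet
facet normal 0.685 0.235 0.690
outer loop
vertex 1.558 -2.862 0.759
vertex 2.73 -1.631 -0.825
vertex 1.298 -1.949 0.706
endloop
endfacet
facet normal -0.675 -0.150 0.723
outer loop
vertex 1.558 -2.862 0.759
vertex 1.298 -1.949 0.706
vertex 0.864 -2.599 0.166
endloop
endfacet
facet normal 0.675 0.150 -0.722
outer loop
vertex 2.73 -1.631 -0.825
vertex 2.296 -2.281 -1.366
vertex 2.036 -1.369 -1.419
endloop
endfacet
facet normal 0.105 0.949 0.296
outer loop
vertex 2.73 -1.631 -0.825
vertex 2.036 -1.369 -1.419
vertex 1.298 -1.949 0.706
endloop
endfacet
facet normal 0.105 0.949 0.296
outer loop
vertex 1.298 -1.949 0.706
vertex 2.036 -1.369 -1.419
vertex 0.605 -1.687 0.112
endloop
endfacet
facet normal -0.675 -0.149 0.722
outer loop
vertex 1.298 -1.949 0.706
vertex 0.605 -1.687 0.112
vertex 0.864 -2.599 0.166
endloop
endfacet
facet normal 0.675 0.150 -0.723
outer loop
vertex 2.036 -1.369 -1.419
vertex 2.296 -2.281 -1.366
vertex 1.602 -2.018 -1.959
endloop
endfacet
facet normal -0.579 0.714 -0.393
outer loop
vertex 2.036 -1.369 -1.419
vertex 1.602 -2.018 -1.959
vertex 0.605 -1.687 0.112
endloop
endfacet
facet normal -0.579 0.714 -0.393
outer loop
vertex 0.605 -1.687 0.112
vertex 1.602 -2.018 -1.959
vertex 0.171 -2.336 -0.428
endloop
endfacet
facet normal -0.676 -0.149 0.722
outer loop
vertex 0.605 -1.687 0.112
vertex 0.171 -2.336 -0.428
vertex 0.864 -2.599 0.166
endloop
endfacet
facet normal 0.675 0.150 -0.723
outer loop
vertex 1.602 -2.018 -1.959
vertex 2.296 -2.281 -1.366
vertex 1.862 -2.931 -1.906
endloop
endfacet
facet normal -0.685 -0.235 -0.689
outer loop
vertex 1.602 -2.018 -1.959
vertex 1.862 -2.931 -1.906
vertex 0.171 -2.336 -0.428
endloop
endfacet
facet normal -0.685 -0.234 -0.690
outer loop
vertex 0.171 -2.336 -0.428
vertex 1.862 -2.931 -1.906
vertex 0.43 -3.249 -0.375
endloop
endfacet
facet normal -0.676 -0.150 0.722
outer loop
vertex 0.171 -2.336 -0.428
vertex 0.43 -3.249 -0.375
vertex 0.864 -2.599 0.166
endloop
endfacet
facet normal 0.675 0.149 -0.722
outer loop
vertex 1.862 -2.931 -1.906
vertex 2.296 -2.281 -1.366
vertex 2.555 -3.193 -1.312
endloop
endfacet
facet normal -0.105 -0.949 -0.296
outer loop
vertex 1.862 -2.931 -1.906
vertex 2.555 -3.193 -1.312
vertex 0.43 -3.249 -0.375
endloop
endfacet
facet normal -0.105 -0.949 -0.296
outer loop
vertex 0.43 -3.249 -0.375
vertex 2.555 -3.193 -1.312
vertex 1.124 -3.511 0.219
endloop
endfacet
facet normal -0.675 -0.150 0.722
outer loop
vertex 0.43 -3.249 -0.375
vertex 1.124 -3.511 0.219
vertex 0.864 -2.599 0.166
endloop
endfacet
facet normal 0.676 0.149 -0.722
outer loop
vertex 2.555 -3.193 -1.312
vertex 2.296 -2.281 -1.366
vertex 2.989 -2.544 -0.772
endloop
endfacet
facet normal 0.579 -0.714 0.393
outer loop
vertex 2.555 -3.193 -1.312
vertex 2.989 -2.544 -0.772
vertex 1.124 -3.511 0.219
endloop
endfacet
facet normal 0.579 -0.714 0.393
outer loop
vertex 1.124 -3.511 0.219
vertex 2.989 -2.544 -0.772
vertex 1.558 -2.862 0.759
endloop
endfacet
facet normal -0.675 -0.150 0.723
outer loop
vertex 1.124 -3.511 0.219
vertex 1.558 -2.862 0.759
vertex 0.864 -2.599 0.166
endloop
endfacet
facet normal -0.758 -0.539 0.366
outer loop
vertex -3.463 1.204 -3.338
vertex -3.781 1.994 -2.833
vertex -4.405 1.652 -4.63
endloop
endfacet
facet normal 0.320 -0.798 -0.510
outer loop
vertex -3.539 2.266 -5.047
vertex -3.463 1.204 -3.338
vertex -4.405 1.652 -4.63
endloop
endfacet
facet normal -0.759 -0.539 0.366
outer loop
vertex -4.405 1.652 -4.63
vertex -3.781 1.994 -2.833
vertex -4.722 2.442 -4.125
endloop
endfacet
facet normal -0.567 0.270 -0.778
outer loop
vertex -4.722 2.442 -4.125
vertex -3.539 2.266 -5.047
vertex -4.405 1.652 -4.63
endloop
endfacet
facet normal 0.566 -0.270 0.779
outer loop
vertex -3.463 1.204 -3.338
vertex -2.915 2.608 -3.25
vertex -3.781 1.994 -2.833
endloop
endfacet
facet normal 0.321 -0.798 -0.510
outer loop
vertex -2.598 1.818 -3.755
vertex -3.463 1.204 -3.338
vertex -3.539 2.266 -5.047
endloop
endfacet
facet normal 0.567 -0.270 0.778
outer loop
vertex -2.598 1.818 -3.755
vertex -2.915 2.608 -3.25
vertex -3.463 1.204 -3.338
endloop
endfacet
facet normal -0.320 0.798 0.510
outer loop
vertex -3.781 1.994 -2.833
vertex -2.915 2.608 -3.25
vertex -4.722 2.442 -4.125
endloop
endfacet
facet normal -0.567 0.270 -0.779
outer loop
vertex -3.857 3.056 -4.542
vertex -3.539 2.266 -5.047
vertex -4.722 2.442 -4.125
endloop
endfacet
facet normal -0.320 0.798 0.510
outer loop
vertex -4.722 2.442 -4.125
vertex -2.915 2.608 -3.25
vertex -3.857 3.056 -4.542
endloop
endfacet
facet normal 0.759 0.539 -0.366
outer loop
vertex -3.857 3.056 -4.542
vertex -2.598 1.818 -3.755
vertex -3.539 2.266 -5.047
endloop
endfacet
facet normal 0.759 0.539 -0.366
outer loop
vertex -2.915 2.608 -3.25
vertex -2.598 1.818 -3.755
vertex -3.857 3.056 -4.542
endloop
endfacet

endsolid


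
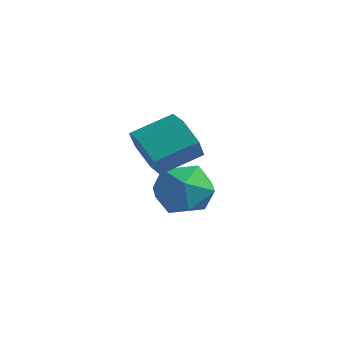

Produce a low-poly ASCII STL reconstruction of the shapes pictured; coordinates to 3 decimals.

solid 
facet normal -0.398 -0.825 -0.402
outer loop
vertex 3.427 -3.88 -1.379
vertex 2.872 -3.938 -0.711
vertex 2.652 -3.486 -1.421
endloop
endfacet
facet normal 0.222 0.339 -0.914
outer loop
vertex 3.427 -3.88 -1.379
vertex 2.652 -3.486 -1.421
vertex 4.002 -2.683 -0.796
endloop
endfacet
facet normal 0.222 0.338 -0.915
outer loop
vertex 4.002 -2.683 -0.796
vertex 2.652 -3.486 -1.421
vertex 3.228 -2.29 -0.839
endloop
endfacet
facet normal 0.397 0.825 0.402
outer loop
vertex 4.002 -2.683 -0.796
vertex 3.228 -2.29 -0.839
vertex 3.448 -2.742 -0.129
endloop
endfacet
facet normal -0.396 -0.825 -0.403
outer loop
vertex 2.652 -3.486 -1.421
vertex 2.872 -3.938 -0.711
vertex 2.097 -3.545 -0.754
endloop
endfacet
facet normal -0.660 0.561 -0.500
outer loop
vertex 2.652 -3.486 -1.421
vertex 2.097 -3.545 -0.754
vertex 3.228 -2.29 -0.839
endloop
endfacet
facet normal -0.660 0.561 -0.500
outer loop
vertex 3.228 -2.29 -0.839
vertex 2.097 -3.545 -0.754
vertex 2.673 -2.348 -0.171
endloop
endfacet
facet normal 0.398 0.825 0.402
outer loop
vertex 3.228 -2.29 -0.839
vertex 2.673 -2.348 -0.171
vertex 3.448 -2.742 -0.129
endloop
endfacet
facet normal -0.396 -0.825 -0.402
outer loop
vertex 2.097 -3.545 -0.754
vertex 2.872 -3.938 -0.711
vertex 2.318 -3.997 -0.044
endloop
endfacet
facet normal -0.882 0.222 0.416
outer loop
vertex 2.097 -3.545 -0.754
vertex 2.318 -3.997 -0.044
vertex 2.673 -2.348 -0.171
endloop
endfacet
facet normal -0.882 0.222 0.415
outer loop
vertex 2.673 -2.348 -0.171
vertex 2.318 -3.997 -0.044
vertex 2.893 -2.8 0.539
endloop
endfacet
facet normal 0.398 0.825 0.402
outer loop
vertex 2.673 -2.348 -0.171
vertex 2.893 -2.8 0.539
vertex 3.448 -2.742 -0.129
endloop
endfacet
facet normal -0.397 -0.825 -0.402
outer loop
vertex 2.318 -3.997 -0.044
vertex 2.872 -3.938 -0.711
vertex 3.092 -4.39 -0.001
endloop
endfacet
facet normal -0.223 -0.338 0.914
outer loop
vertex 2.318 -3.997 -0.044
vertex 3.092 -4.39 -0.001
vertex 2.893 -2.8 0.539
endloop
endfacet
facet normal -0.222 -0.338 0.915
outer loop
vertex 2.893 -2.8 0.539
vertex 3.092 -4.39 -0.001
vertex 3.668 -3.194 0.581
endloop
endfacet
facet normal 0.398 0.825 0.402
outer loop
vertex 2.893 -2.8 0.539
vertex 3.668 -3.194 0.581
vertex 3.448 -2.742 -0.129
endloop
endfacet
facet normal -0.398 -0.825 -0.402
outer loop
vertex 3.092 -4.39 -0.001
vertex 2.872 -3.938 -0.711
vertex 3.647 -4.332 -0.669
endloop
endfacet
facet normal 0.660 -0.561 0.500
outer loop
vertex 3.092 -4.39 -0.001
vertex 3.647 -4.332 -0.669
vertex 3.668 -3.194 0.581
endloop
endfacet
facet normal 0.660 -0.561 0.500
outer loop
vertex 3.668 -3.194 0.581
vertex 3.647 -4.332 -0.669
vertex 4.223 -3.135 -0.086
endloop
endfacet
facet normal 0.396 0.825 0.403
outer loop
vertex 3.668 -3.194 0.581
vertex 4.223 -3.135 -0.086
vertex 3.448 -2.742 -0.129
endloop
endfacet
facet normal -0.398 -0.825 -0.402
outer loop
vertex 3.647 -4.332 -0.669
vertex 2.872 -3.938 -0.711
vertex 3.427 -3.88 -1.379
endloop
endfacet
facet normal 0.882 -0.222 -0.415
outer loop
vertex 3.647 -4.332 -0.669
vertex 3.427 -3.88 -1.379
vertex 4.223 -3.135 -0.086
endloop
endfacet
facet normal 0.882 -0.221 -0.416
outer loop
vertex 4.223 -3.135 -0.086
vertex 3.427 -3.88 -1.379
vertex 4.002 -2.683 -0.796
endloop
endfacet
facet normal 0.396 0.825 0.402
outer loop
vertex 4.223 -3.135 -0.086
vertex 4.002 -2.683 -0.796
vertex 3.448 -2.742 -0.129
endloop
endfacet
facet normal -0.396 0.220 0.891
outer loop
vertex 1.004 -0.592 -2.908
vertex 1.27 -1.599 -2.541
vertex 1.984 -0.765 -2.43
endloop
endfacet
facet normal -0.138 0.807 0.574
outer loop
vertex 1.004 -0.592 -2.908
vertex 1.984 -0.765 -2.43
vertex 1.914 -0.134 -3.333
endloop
endfacet
facet normal -0.469 0.882 -0.054
outer loop
vertex 1.004 -0.592 -2.908
vertex 1.914 -0.134 -3.333
vertex 1.156 -0.578 -4.002
endloop
endfacet
facet normal -0.931 0.342 -0.125
outer loop
vertex 1.004 -0.592 -2.908
vertex 1.156 -0.578 -4.002
vertex 0.758 -1.483 -3.512
endloop
endfacet
facet normal -0.886 -0.067 0.459
outer loop
vertex 1.004 -0.592 -2.908
vertex 0.758 -1.483 -3.512
vertex 1.27 -1.599 -2.541
endloop
endfacet
facet normal 0.556 0.701 0.447
outer loop
vertex 1.914 -0.134 -3.333
vertex 1.984 -0.765 -2.43
vertex 2.742 -0.857 -3.228
endloop
endfacet
facet normal 0.139 -0.246 0.959
outer loop
vertex 1.984 -0.765 -2.43
vertex 1.27 -1.599 -2.541
vertex 2.344 -1.762 -2.738
endloop
endfacet
facet normal -0.654 -0.711 0.260
outer loop
vertex 1.27 -1.599 -2.541
vertex 0.758 -1.483 -3.512
vertex 1.586 -2.206 -3.407
endloop
endfacet
facet normal -0.727 -0.051 -0.685
outer loop
vertex 0.758 -1.483 -3.512
vertex 1.156 -0.578 -4.002
vertex 1.516 -1.575 -4.31
endloop
endfacet
facet normal 0.020 0.822 -0.569
outer loop
vertex 1.156 -0.578 -4.002
vertex 1.914 -0.134 -3.333
vertex 2.23 -0.741 -4.199
endloop
endfacet
facet normal 0.931 -0.342 0.125
outer loop
vertex 2.496 -1.748 -3.832
vertex 2.742 -0.857 -3.228
vertex 2.344 -1.762 -2.738
endloop
endfacet
facet normal 0.469 -0.882 0.054
outer loop
vertex 2.496 -1.748 -3.832
vertex 2.344 -1.762 -2.738
vertex 1.586 -2.206 -3.407
endloop
endfacet
facet normal 0.138 -0.807 -0.574
outer loop
vertex 2.496 -1.748 -3.832
vertex 1.586 -2.206 -3.407
vertex 1.516 -1.575 -4.31
endloop
endfacet
facet normal 0.396 -0.220 -0.891
outer loop
vertex 2.496 -1.748 -3.832
vertex 1.516 -1.575 -4.31
vertex 2.23 -0.741 -4.199
endloop
endfacet
facet normal 0.886 0.067 -0.459
outer loop
vertex 2.496 -1.748 -3.832
vertex 2.23 -0.741 -4.199
vertex 2.742 -0.857 -3.228
endloop
endfacet
facet normal 0.727 0.051 0.685
outer loop
vertex 2.344 -1.762 -2.738
vertex 2.742 -0.857 -3.228
vertex 1.984 -0.765 -2.43
endloop
endfacet
facet normal -0.020 -0.822 0.569
outer loop
vertex 1.586 -2.206 -3.407
vertex 2.344 -1.762 -2.738
vertex 1.27 -1.599 -2.541
endloop
endfacet
facet normal -0.556 -0.701 -0.447
outer loop
vertex 1.516 -1.575 -4.31
vertex 1.586 -2.206 -3.407
vertex 0.758 -1.483 -3.512
endloop
endfacet
facet normal -0.139 0.246 -0.959
outer loop
vertex 2.23 -0.741 -4.199
vertex 1.516 -1.575 -4.31
vertex 1.156 -0.578 -4.002
endloop
endfacet
facet normal 0.654 0.711 -0.260
outer loop
vertex 2.742 -0.857 -3.228
vertex 2.23 -0.741 -4.199
vertex 1.914 -0.134 -3.333
endloop
endfacet

endsolid


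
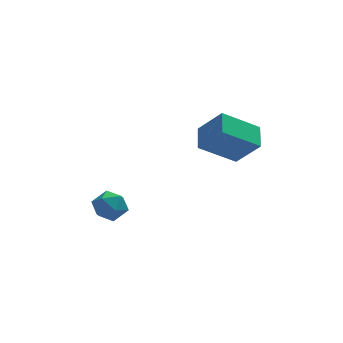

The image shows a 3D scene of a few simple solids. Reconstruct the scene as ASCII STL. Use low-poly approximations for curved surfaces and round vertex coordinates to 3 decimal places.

solid 
facet normal -0.825 -0.124 0.551
outer loop
vertex 2.638 -1.51 0.734
vertex 2.767 -0.541 1.146
vertex 1.866 -0.967 -0.301
endloop
endfacet
facet normal -0.122 -0.913 -0.388
outer loop
vertex 3.253 -0.759 -1.226
vertex 2.638 -1.51 0.734
vertex 1.866 -0.967 -0.301
endloop
endfacet
facet normal -0.825 -0.124 0.551
outer loop
vertex 1.866 -0.967 -0.301
vertex 2.767 -0.541 1.146
vertex 1.995 0.001 0.111
endloop
endfacet
facet normal -0.551 0.388 -0.739
outer loop
vertex 1.995 0.001 0.111
vertex 3.253 -0.759 -1.226
vertex 1.866 -0.967 -0.301
endloop
endfacet
facet normal 0.551 -0.388 0.739
outer loop
vertex 2.638 -1.51 0.734
vertex 4.154 -0.333 0.221
vertex 2.767 -0.541 1.146
endloop
endfacet
facet normal -0.121 -0.914 -0.388
outer loop
vertex 4.025 -1.301 -0.191
vertex 2.638 -1.51 0.734
vertex 3.253 -0.759 -1.226
endloop
endfacet
facet normal 0.551 -0.388 0.739
outer loop
vertex 4.025 -1.301 -0.191
vertex 4.154 -0.333 0.221
vertex 2.638 -1.51 0.734
endloop
endfacet
facet normal 0.122 0.914 0.388
outer loop
vertex 2.767 -0.541 1.146
vertex 4.154 -0.333 0.221
vertex 1.995 0.001 0.111
endloop
endfacet
facet normal -0.551 0.388 -0.739
outer loop
vertex 3.382 0.21 -0.814
vertex 3.253 -0.759 -1.226
vertex 1.995 0.001 0.111
endloop
endfacet
facet normal 0.122 0.913 0.389
outer loop
vertex 1.995 0.001 0.111
vertex 4.154 -0.333 0.221
vertex 3.382 0.21 -0.814
endloop
endfacet
facet normal 0.825 0.124 -0.551
outer loop
vertex 3.382 0.21 -0.814
vertex 4.025 -1.301 -0.191
vertex 3.253 -0.759 -1.226
endloop
endfacet
facet normal 0.826 0.124 -0.551
outer loop
vertex 4.154 -0.333 0.221
vertex 4.025 -1.301 -0.191
vertex 3.382 0.21 -0.814
endloop
endfacet
facet normal 0.185 0.939 0.289
outer loop
vertex -1.265 0.978 -4.01
vertex -1.207 0.752 -3.312
vertex -0.611 0.768 -3.745
endloop
endfacet
facet normal 0.418 0.827 -0.376
outer loop
vertex -1.265 0.978 -4.01
vertex -0.611 0.768 -3.745
vertex -0.816 0.564 -4.422
endloop
endfacet
facet normal -0.137 0.620 -0.772
outer loop
vertex -1.265 0.978 -4.01
vertex -0.816 0.564 -4.422
vertex -1.538 0.422 -4.408
endloop
endfacet
facet normal -0.715 0.604 -0.353
outer loop
vertex -1.265 0.978 -4.01
vertex -1.538 0.422 -4.408
vertex -1.779 0.538 -3.722
endloop
endfacet
facet normal -0.516 0.801 0.302
outer loop
vertex -1.265 0.978 -4.01
vertex -1.779 0.538 -3.722
vertex -1.207 0.752 -3.312
endloop
endfacet
facet normal 0.888 0.289 -0.356
outer loop
vertex -0.816 0.564 -4.422
vertex -0.611 0.768 -3.745
vertex -0.481 0.082 -3.978
endloop
endfacet
facet normal 0.510 0.472 0.719
outer loop
vertex -0.611 0.768 -3.745
vertex -1.207 0.752 -3.312
vertex -0.722 0.198 -3.292
endloop
endfacet
facet normal -0.624 0.249 0.741
outer loop
vertex -1.207 0.752 -3.312
vertex -1.779 0.538 -3.722
vertex -1.444 0.056 -3.278
endloop
endfacet
facet normal -0.945 -0.070 -0.320
outer loop
vertex -1.779 0.538 -3.722
vertex -1.538 0.422 -4.408
vertex -1.649 -0.148 -3.955
endloop
endfacet
facet normal -0.010 -0.045 -0.999
outer loop
vertex -1.538 0.422 -4.408
vertex -0.816 0.564 -4.422
vertex -1.053 -0.132 -4.388
endloop
endfacet
facet normal 0.715 -0.604 0.353
outer loop
vertex -0.995 -0.358 -3.69
vertex -0.481 0.082 -3.978
vertex -0.722 0.198 -3.292
endloop
endfacet
facet normal 0.137 -0.620 0.772
outer loop
vertex -0.995 -0.358 -3.69
vertex -0.722 0.198 -3.292
vertex -1.444 0.056 -3.278
endloop
endfacet
facet normal -0.418 -0.827 0.376
outer loop
vertex -0.995 -0.358 -3.69
vertex -1.444 0.056 -3.278
vertex -1.649 -0.148 -3.955
endloop
endfacet
facet normal -0.185 -0.939 -0.289
outer loop
vertex -0.995 -0.358 -3.69
vertex -1.649 -0.148 -3.955
vertex -1.053 -0.132 -4.388
endloop
endfacet
facet normal 0.516 -0.801 -0.302
outer loop
vertex -0.995 -0.358 -3.69
vertex -1.053 -0.132 -4.388
vertex -0.481 0.082 -3.978
endloop
endfacet
facet normal 0.945 0.070 0.320
outer loop
vertex -0.722 0.198 -3.292
vertex -0.481 0.082 -3.978
vertex -0.611 0.768 -3.745
endloop
endfacet
facet normal 0.010 0.045 0.999
outer loop
vertex -1.444 0.056 -3.278
vertex -0.722 0.198 -3.292
vertex -1.207 0.752 -3.312
endloop
endfacet
facet normal -0.888 -0.289 0.356
outer loop
vertex -1.649 -0.148 -3.955
vertex -1.444 0.056 -3.278
vertex -1.779 0.538 -3.722
endloop
endfacet
facet normal -0.510 -0.472 -0.719
outer loop
vertex -1.053 -0.132 -4.388
vertex -1.649 -0.148 -3.955
vertex -1.538 0.422 -4.408
endloop
endfacet
facet normal 0.624 -0.249 -0.741
outer loop
vertex -0.481 0.082 -3.978
vertex -1.053 -0.132 -4.388
vertex -0.816 0.564 -4.422
endloop
endfacet

endsolid


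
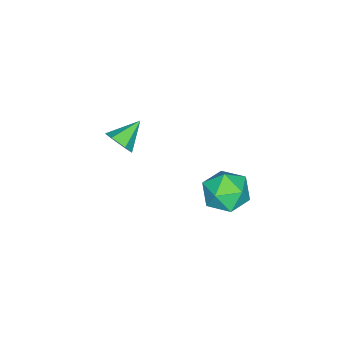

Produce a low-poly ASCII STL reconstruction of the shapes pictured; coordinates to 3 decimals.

solid 
facet normal -0.265 0.466 0.844
outer loop
vertex -0.311 1.737 2.543
vertex -1.21 1.432 2.429
vertex -0.584 0.901 2.919
endloop
endfacet
facet normal 0.416 0.256 0.872
outer loop
vertex -0.311 1.737 2.543
vertex -0.584 0.901 2.919
vertex 0.268 0.977 2.49
endloop
endfacet
facet normal 0.763 0.558 0.327
outer loop
vertex -0.311 1.737 2.543
vertex 0.268 0.977 2.49
vertex 0.168 1.556 1.735
endloop
endfacet
facet normal 0.295 0.955 -0.039
outer loop
vertex -0.311 1.737 2.543
vertex 0.168 1.556 1.735
vertex -0.746 1.837 1.697
endloop
endfacet
facet normal -0.340 0.897 0.281
outer loop
vertex -0.311 1.737 2.543
vertex -0.746 1.837 1.697
vertex -1.21 1.432 2.429
endloop
endfacet
facet normal 0.433 -0.451 0.780
outer loop
vertex 0.268 0.977 2.49
vertex -0.584 0.901 2.919
vertex -0.274 0.203 2.343
endloop
endfacet
facet normal -0.669 -0.112 0.734
outer loop
vertex -0.584 0.901 2.919
vertex -1.21 1.432 2.429
vertex -1.188 0.484 2.305
endloop
endfacet
facet normal -0.790 0.587 -0.176
outer loop
vertex -1.21 1.432 2.429
vertex -0.746 1.837 1.697
vertex -1.288 1.063 1.55
endloop
endfacet
facet normal 0.238 0.679 -0.695
outer loop
vertex -0.746 1.837 1.697
vertex 0.168 1.556 1.735
vertex -0.436 1.139 1.121
endloop
endfacet
facet normal 0.994 0.037 -0.104
outer loop
vertex 0.168 1.556 1.735
vertex 0.268 0.977 2.49
vertex 0.19 0.608 1.611
endloop
endfacet
facet normal -0.295 -0.955 0.039
outer loop
vertex -0.709 0.303 1.497
vertex -0.274 0.203 2.343
vertex -1.188 0.484 2.305
endloop
endfacet
facet normal -0.763 -0.558 -0.327
outer loop
vertex -0.709 0.303 1.497
vertex -1.188 0.484 2.305
vertex -1.288 1.063 1.55
endloop
endfacet
facet normal -0.416 -0.256 -0.872
outer loop
vertex -0.709 0.303 1.497
vertex -1.288 1.063 1.55
vertex -0.436 1.139 1.121
endloop
endfacet
facet normal 0.265 -0.466 -0.844
outer loop
vertex -0.709 0.303 1.497
vertex -0.436 1.139 1.121
vertex 0.19 0.608 1.611
endloop
endfacet
facet normal 0.340 -0.897 -0.281
outer loop
vertex -0.709 0.303 1.497
vertex 0.19 0.608 1.611
vertex -0.274 0.203 2.343
endloop
endfacet
facet normal -0.238 -0.679 0.695
outer loop
vertex -1.188 0.484 2.305
vertex -0.274 0.203 2.343
vertex -0.584 0.901 2.919
endloop
endfacet
facet normal -0.994 -0.037 0.104
outer loop
vertex -1.288 1.063 1.55
vertex -1.188 0.484 2.305
vertex -1.21 1.432 2.429
endloop
endfacet
facet normal -0.433 0.451 -0.780
outer loop
vertex -0.436 1.139 1.121
vertex -1.288 1.063 1.55
vertex -0.746 1.837 1.697
endloop
endfacet
facet normal 0.669 0.112 -0.734
outer loop
vertex 0.19 0.608 1.611
vertex -0.436 1.139 1.121
vertex 0.168 1.556 1.735
endloop
endfacet
facet normal 0.790 -0.587 0.176
outer loop
vertex -0.274 0.203 2.343
vertex 0.19 0.608 1.611
vertex 0.268 0.977 2.49
endloop
endfacet
facet normal 0.822 -0.283 -0.493
outer loop
vertex -0.652 -3.101 2.408
vertex -0.978 -3.562 2.129
vertex -0.944 -2.994 1.86
endloop
endfacet
facet normal -0.035 0.977 0.209
outer loop
vertex -0.652 -3.101 2.408
vertex -0.944 -2.994 1.86
vertex -1.982 -3.218 2.731
endloop
endfacet
facet normal 0.822 -0.283 -0.493
outer loop
vertex -0.944 -2.994 1.86
vertex -0.978 -3.562 2.129
vertex -1.27 -3.455 1.581
endloop
endfacet
facet normal -0.551 0.681 -0.482
outer loop
vertex -0.944 -2.994 1.86
vertex -1.27 -3.455 1.581
vertex -1.982 -3.218 2.731
endloop
endfacet
facet normal 0.823 -0.282 -0.493
outer loop
vertex -1.27 -3.455 1.581
vertex -0.978 -3.562 2.129
vertex -1.304 -4.024 1.85
endloop
endfacet
facet normal -0.852 -0.181 -0.490
outer loop
vertex -1.27 -3.455 1.581
vertex -1.304 -4.024 1.85
vertex -1.982 -3.218 2.731
endloop
endfacet
facet normal 0.823 -0.282 -0.493
outer loop
vertex -1.304 -4.024 1.85
vertex -0.978 -3.562 2.129
vertex -1.012 -4.131 2.398
endloop
endfacet
facet normal -0.636 -0.747 0.193
outer loop
vertex -1.304 -4.024 1.85
vertex -1.012 -4.131 2.398
vertex -1.982 -3.218 2.731
endloop
endfacet
facet normal 0.822 -0.283 -0.494
outer loop
vertex -1.012 -4.131 2.398
vertex -0.978 -3.562 2.129
vertex -0.686 -3.67 2.677
endloop
endfacet
facet normal -0.120 -0.450 0.885
outer loop
vertex -1.012 -4.131 2.398
vertex -0.686 -3.67 2.677
vertex -1.982 -3.218 2.731
endloop
endfacet
facet normal 0.822 -0.283 -0.494
outer loop
vertex -0.686 -3.67 2.677
vertex -0.978 -3.562 2.129
vertex -0.652 -3.101 2.408
endloop
endfacet
facet normal 0.181 0.412 0.893
outer loop
vertex -0.686 -3.67 2.677
vertex -0.652 -3.101 2.408
vertex -1.982 -3.218 2.731
endloop
endfacet

endsolid


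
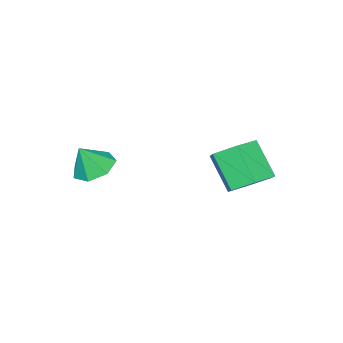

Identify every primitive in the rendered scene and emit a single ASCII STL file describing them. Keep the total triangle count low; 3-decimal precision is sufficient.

solid 
facet normal -0.416 0.197 -0.888
outer loop
vertex 2.568 -1.513 1.643
vertex 1.778 -1.941 1.918
vertex 2.015 -1.036 2.008
endloop
endfacet
facet normal 0.735 0.554 0.390
outer loop
vertex 2.568 -1.513 1.643
vertex 2.015 -1.036 2.008
vertex 2.322 -2.199 3.082
endloop
endfacet
facet normal -0.416 0.197 -0.888
outer loop
vertex 2.015 -1.036 2.008
vertex 1.778 -1.941 1.918
vertex 1.284 -1.241 2.305
endloop
endfacet
facet normal 0.098 0.689 0.718
outer loop
vertex 2.015 -1.036 2.008
vertex 1.284 -1.241 2.305
vertex 2.322 -2.199 3.082
endloop
endfacet
facet normal -0.416 0.197 -0.888
outer loop
vertex 1.284 -1.241 2.305
vertex 1.778 -1.941 1.918
vertex 0.924 -1.973 2.311
endloop
endfacet
facet normal -0.442 0.225 0.868
outer loop
vertex 1.284 -1.241 2.305
vertex 0.924 -1.973 2.311
vertex 2.322 -2.199 3.082
endloop
endfacet
facet normal -0.416 0.196 -0.888
outer loop
vertex 0.924 -1.973 2.311
vertex 1.778 -1.941 1.918
vertex 1.208 -2.681 2.022
endloop
endfacet
facet normal -0.480 -0.490 0.728
outer loop
vertex 0.924 -1.973 2.311
vertex 1.208 -2.681 2.022
vertex 2.322 -2.199 3.082
endloop
endfacet
facet normal -0.416 0.196 -0.888
outer loop
vertex 1.208 -2.681 2.022
vertex 1.778 -1.941 1.918
vertex 1.92 -2.832 1.655
endloop
endfacet
facet normal 0.013 -0.915 0.402
outer loop
vertex 1.208 -2.681 2.022
vertex 1.92 -2.832 1.655
vertex 2.322 -2.199 3.082
endloop
endfacet
facet normal -0.416 0.196 -0.888
outer loop
vertex 1.92 -2.832 1.655
vertex 1.778 -1.941 1.918
vertex 2.526 -2.312 1.486
endloop
endfacet
facet normal 0.667 -0.733 0.137
outer loop
vertex 1.92 -2.832 1.655
vertex 2.526 -2.312 1.486
vertex 2.322 -2.199 3.082
endloop
endfacet
facet normal -0.416 0.196 -0.888
outer loop
vertex 2.526 -2.312 1.486
vertex 1.778 -1.941 1.918
vertex 2.568 -1.513 1.643
endloop
endfacet
facet normal 0.988 -0.078 0.132
outer loop
vertex 2.526 -2.312 1.486
vertex 2.568 -1.513 1.643
vertex 2.322 -2.199 3.082
endloop
endfacet
facet normal 0.153 0.628 -0.763
outer loop
vertex -1.316 3.394 1.778
vertex -1.879 2.778 1.158
vertex -2.342 3.54 1.693
endloop
endfacet
facet normal 0.056 0.765 0.641
outer loop
vertex -1.316 3.394 1.778
vertex -2.342 3.54 1.693
vertex -1.598 2.238 3.182
endloop
endfacet
facet normal 0.057 0.765 0.641
outer loop
vertex -1.598 2.238 3.182
vertex -2.342 3.54 1.693
vertex -2.624 2.385 3.097
endloop
endfacet
facet normal -0.153 -0.628 0.763
outer loop
vertex -1.598 2.238 3.182
vertex -2.624 2.385 3.097
vertex -2.161 1.622 2.562
endloop
endfacet
facet normal 0.153 0.628 -0.763
outer loop
vertex -2.342 3.54 1.693
vertex -1.879 2.778 1.158
vertex -2.905 2.924 1.073
endloop
endfacet
facet normal -0.827 0.505 0.249
outer loop
vertex -2.342 3.54 1.693
vertex -2.905 2.924 1.073
vertex -2.624 2.385 3.097
endloop
endfacet
facet normal -0.827 0.504 0.249
outer loop
vertex -2.624 2.385 3.097
vertex -2.905 2.924 1.073
vertex -3.187 1.769 2.476
endloop
endfacet
facet normal -0.154 -0.628 0.763
outer loop
vertex -2.624 2.385 3.097
vertex -3.187 1.769 2.476
vertex -2.161 1.622 2.562
endloop
endfacet
facet normal 0.153 0.628 -0.763
outer loop
vertex -2.905 2.924 1.073
vertex -1.879 2.778 1.158
vertex -2.442 2.162 0.538
endloop
endfacet
facet normal -0.882 -0.261 -0.392
outer loop
vertex -2.905 2.924 1.073
vertex -2.442 2.162 0.538
vertex -3.187 1.769 2.476
endloop
endfacet
facet normal -0.882 -0.261 -0.392
outer loop
vertex -3.187 1.769 2.476
vertex -2.442 2.162 0.538
vertex -2.724 1.006 1.942
endloop
endfacet
facet normal -0.154 -0.628 0.763
outer loop
vertex -3.187 1.769 2.476
vertex -2.724 1.006 1.942
vertex -2.161 1.622 2.562
endloop
endfacet
facet normal 0.153 0.628 -0.763
outer loop
vertex -2.442 2.162 0.538
vertex -1.879 2.778 1.158
vertex -1.416 2.015 0.623
endloop
endfacet
facet normal -0.056 -0.765 -0.641
outer loop
vertex -2.442 2.162 0.538
vertex -1.416 2.015 0.623
vertex -2.724 1.006 1.942
endloop
endfacet
facet normal -0.056 -0.766 -0.641
outer loop
vertex -2.724 1.006 1.942
vertex -1.416 2.015 0.623
vertex -1.698 0.86 2.027
endloop
endfacet
facet normal -0.153 -0.628 0.763
outer loop
vertex -2.724 1.006 1.942
vertex -1.698 0.86 2.027
vertex -2.161 1.622 2.562
endloop
endfacet
facet normal 0.154 0.628 -0.763
outer loop
vertex -1.416 2.015 0.623
vertex -1.879 2.778 1.158
vertex -0.853 2.631 1.244
endloop
endfacet
facet normal 0.827 -0.505 -0.249
outer loop
vertex -1.416 2.015 0.623
vertex -0.853 2.631 1.244
vertex -1.698 0.86 2.027
endloop
endfacet
facet normal 0.827 -0.505 -0.249
outer loop
vertex -1.698 0.86 2.027
vertex -0.853 2.631 1.244
vertex -1.135 1.476 2.647
endloop
endfacet
facet normal -0.153 -0.628 0.763
outer loop
vertex -1.698 0.86 2.027
vertex -1.135 1.476 2.647
vertex -2.161 1.622 2.562
endloop
endfacet
facet normal 0.154 0.628 -0.763
outer loop
vertex -0.853 2.631 1.244
vertex -1.879 2.778 1.158
vertex -1.316 3.394 1.778
endloop
endfacet
facet normal 0.882 0.261 0.392
outer loop
vertex -0.853 2.631 1.244
vertex -1.316 3.394 1.778
vertex -1.135 1.476 2.647
endloop
endfacet
facet normal 0.882 0.261 0.392
outer loop
vertex -1.135 1.476 2.647
vertex -1.316 3.394 1.778
vertex -1.598 2.238 3.182
endloop
endfacet
facet normal -0.153 -0.628 0.763
outer loop
vertex -1.135 1.476 2.647
vertex -1.598 2.238 3.182
vertex -2.161 1.622 2.562
endloop
endfacet

endsolid


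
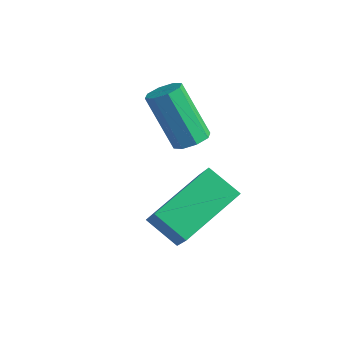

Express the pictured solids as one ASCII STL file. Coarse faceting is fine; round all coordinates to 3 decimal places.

solid 
facet normal 0.508 0.062 -0.859
outer loop
vertex -0.264 0.891 -2.922
vertex -0.73 0.731 -3.209
vertex -0.51 1.23 -3.043
endloop
endfacet
facet normal 0.650 0.626 0.431
outer loop
vertex -0.264 0.891 -2.922
vertex -0.51 1.23 -3.043
vertex -1.245 0.769 -1.264
endloop
endfacet
facet normal 0.651 0.625 0.431
outer loop
vertex -1.245 0.769 -1.264
vertex -0.51 1.23 -3.043
vertex -1.491 1.109 -1.385
endloop
endfacet
facet normal -0.509 -0.062 0.859
outer loop
vertex -1.245 0.769 -1.264
vertex -1.491 1.109 -1.385
vertex -1.71 0.609 -1.551
endloop
endfacet
facet normal 0.507 0.062 -0.860
outer loop
vertex -0.51 1.23 -3.043
vertex -0.73 0.731 -3.209
vertex -0.885 1.276 -3.261
endloop
endfacet
facet normal 0.059 0.992 0.107
outer loop
vertex -0.51 1.23 -3.043
vertex -0.885 1.276 -3.261
vertex -1.491 1.109 -1.385
endloop
endfacet
facet normal 0.059 0.992 0.107
outer loop
vertex -1.491 1.109 -1.385
vertex -0.885 1.276 -3.261
vertex -1.866 1.155 -1.603
endloop
endfacet
facet normal -0.507 -0.063 0.859
outer loop
vertex -1.491 1.109 -1.385
vertex -1.866 1.155 -1.603
vertex -1.71 0.609 -1.551
endloop
endfacet
facet normal 0.508 0.063 -0.859
outer loop
vertex -0.885 1.276 -3.261
vertex -0.73 0.731 -3.209
vertex -1.169 1.003 -3.449
endloop
endfacet
facet normal -0.564 0.778 -0.277
outer loop
vertex -0.885 1.276 -3.261
vertex -1.169 1.003 -3.449
vertex -1.866 1.155 -1.603
endloop
endfacet
facet normal -0.564 0.778 -0.277
outer loop
vertex -1.866 1.155 -1.603
vertex -1.169 1.003 -3.449
vertex -2.15 0.882 -1.791
endloop
endfacet
facet normal -0.508 -0.063 0.859
outer loop
vertex -1.866 1.155 -1.603
vertex -2.15 0.882 -1.791
vertex -1.71 0.609 -1.551
endloop
endfacet
facet normal 0.508 0.063 -0.859
outer loop
vertex -1.169 1.003 -3.449
vertex -0.73 0.731 -3.209
vertex -1.195 0.571 -3.496
endloop
endfacet
facet normal -0.859 0.106 -0.501
outer loop
vertex -1.169 1.003 -3.449
vertex -1.195 0.571 -3.496
vertex -2.15 0.882 -1.791
endloop
endfacet
facet normal -0.859 0.106 -0.501
outer loop
vertex -2.15 0.882 -1.791
vertex -1.195 0.571 -3.496
vertex -2.176 0.449 -1.838
endloop
endfacet
facet normal -0.508 -0.063 0.859
outer loop
vertex -2.15 0.882 -1.791
vertex -2.176 0.449 -1.838
vertex -1.71 0.609 -1.551
endloop
endfacet
facet normal 0.509 0.062 -0.859
outer loop
vertex -1.195 0.571 -3.496
vertex -0.73 0.731 -3.209
vertex -0.949 0.231 -3.375
endloop
endfacet
facet normal -0.651 -0.625 -0.431
outer loop
vertex -1.195 0.571 -3.496
vertex -0.949 0.231 -3.375
vertex -2.176 0.449 -1.838
endloop
endfacet
facet normal -0.650 -0.626 -0.431
outer loop
vertex -2.176 0.449 -1.838
vertex -0.949 0.231 -3.375
vertex -1.93 0.11 -1.717
endloop
endfacet
facet normal -0.508 -0.062 0.859
outer loop
vertex -2.176 0.449 -1.838
vertex -1.93 0.11 -1.717
vertex -1.71 0.609 -1.551
endloop
endfacet
facet normal 0.507 0.063 -0.859
outer loop
vertex -0.949 0.231 -3.375
vertex -0.73 0.731 -3.209
vertex -0.574 0.185 -3.157
endloop
endfacet
facet normal -0.059 -0.992 -0.107
outer loop
vertex -0.949 0.231 -3.375
vertex -0.574 0.185 -3.157
vertex -1.93 0.11 -1.717
endloop
endfacet
facet normal -0.059 -0.992 -0.107
outer loop
vertex -1.93 0.11 -1.717
vertex -0.574 0.185 -3.157
vertex -1.555 0.064 -1.499
endloop
endfacet
facet normal -0.507 -0.062 0.860
outer loop
vertex -1.93 0.11 -1.717
vertex -1.555 0.064 -1.499
vertex -1.71 0.609 -1.551
endloop
endfacet
facet normal 0.508 0.063 -0.859
outer loop
vertex -0.574 0.185 -3.157
vertex -0.73 0.731 -3.209
vertex -0.29 0.458 -2.969
endloop
endfacet
facet normal 0.564 -0.778 0.277
outer loop
vertex -0.574 0.185 -3.157
vertex -0.29 0.458 -2.969
vertex -1.555 0.064 -1.499
endloop
endfacet
facet normal 0.564 -0.778 0.277
outer loop
vertex -1.555 0.064 -1.499
vertex -0.29 0.458 -2.969
vertex -1.271 0.337 -1.311
endloop
endfacet
facet normal -0.508 -0.063 0.859
outer loop
vertex -1.555 0.064 -1.499
vertex -1.271 0.337 -1.311
vertex -1.71 0.609 -1.551
endloop
endfacet
facet normal 0.508 0.063 -0.859
outer loop
vertex -0.29 0.458 -2.969
vertex -0.73 0.731 -3.209
vertex -0.264 0.891 -2.922
endloop
endfacet
facet normal 0.859 -0.106 0.501
outer loop
vertex -0.29 0.458 -2.969
vertex -0.264 0.891 -2.922
vertex -1.271 0.337 -1.311
endloop
endfacet
facet normal 0.859 -0.106 0.501
outer loop
vertex -1.271 0.337 -1.311
vertex -0.264 0.891 -2.922
vertex -1.245 0.769 -1.264
endloop
endfacet
facet normal -0.508 -0.063 0.859
outer loop
vertex -1.271 0.337 -1.311
vertex -1.245 0.769 -1.264
vertex -1.71 0.609 -1.551
endloop
endfacet
facet normal -0.565 0.355 -0.745
outer loop
vertex 0.4 -2.219 -4.125
vertex 0.536 -0.316 -3.32
vertex 1.354 -2.021 -4.754
endloop
endfacet
facet normal -0.066 -0.919 -0.389
outer loop
vertex 2.184 -2.544 -3.66
vertex 0.4 -2.219 -4.125
vertex 1.354 -2.021 -4.754
endloop
endfacet
facet normal -0.565 0.356 -0.745
outer loop
vertex 1.354 -2.021 -4.754
vertex 0.536 -0.316 -3.32
vertex 1.49 -0.119 -3.949
endloop
endfacet
facet normal 0.823 0.171 -0.542
outer loop
vertex 1.49 -0.119 -3.949
vertex 2.184 -2.544 -3.66
vertex 1.354 -2.021 -4.754
endloop
endfacet
facet normal -0.823 -0.171 0.542
outer loop
vertex 0.4 -2.219 -4.125
vertex 1.366 -0.839 -2.226
vertex 0.536 -0.316 -3.32
endloop
endfacet
facet normal -0.066 -0.919 -0.388
outer loop
vertex 1.23 -2.741 -3.031
vertex 0.4 -2.219 -4.125
vertex 2.184 -2.544 -3.66
endloop
endfacet
facet normal -0.822 -0.171 0.543
outer loop
vertex 1.23 -2.741 -3.031
vertex 1.366 -0.839 -2.226
vertex 0.4 -2.219 -4.125
endloop
endfacet
facet normal 0.067 0.919 0.389
outer loop
vertex 0.536 -0.316 -3.32
vertex 1.366 -0.839 -2.226
vertex 1.49 -0.119 -3.949
endloop
endfacet
facet normal 0.822 0.171 -0.543
outer loop
vertex 2.32 -0.641 -2.855
vertex 2.184 -2.544 -3.66
vertex 1.49 -0.119 -3.949
endloop
endfacet
facet normal 0.066 0.919 0.389
outer loop
vertex 1.49 -0.119 -3.949
vertex 1.366 -0.839 -2.226
vertex 2.32 -0.641 -2.855
endloop
endfacet
facet normal 0.565 -0.355 0.745
outer loop
vertex 2.32 -0.641 -2.855
vertex 1.23 -2.741 -3.031
vertex 2.184 -2.544 -3.66
endloop
endfacet
facet normal 0.565 -0.356 0.745
outer loop
vertex 1.366 -0.839 -2.226
vertex 1.23 -2.741 -3.031
vertex 2.32 -0.641 -2.855
endloop
endfacet

endsolid
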